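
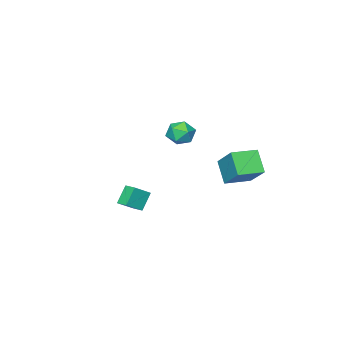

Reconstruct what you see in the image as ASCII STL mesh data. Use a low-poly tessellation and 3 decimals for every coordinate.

solid 
facet normal -0.938 0.344 -0.051
outer loop
vertex -4.173 1.236 1.18
vertex -3.736 2.241 -0.092
vertex -4.672 -0.335 -0.232
endloop
endfacet
facet normal -0.260 -0.599 0.758
outer loop
vertex -3.124 -0.901 -0.148
vertex -4.173 1.236 1.18
vertex -4.672 -0.335 -0.232
endloop
endfacet
facet normal -0.938 0.344 -0.051
outer loop
vertex -4.672 -0.335 -0.232
vertex -3.736 2.241 -0.092
vertex -4.234 0.671 -1.505
endloop
endfacet
facet normal -0.229 -0.724 -0.651
outer loop
vertex -4.234 0.671 -1.505
vertex -3.124 -0.901 -0.148
vertex -4.672 -0.335 -0.232
endloop
endfacet
facet normal 0.229 0.724 0.651
outer loop
vertex -4.173 1.236 1.18
vertex -2.188 1.675 -0.008
vertex -3.736 2.241 -0.092
endloop
endfacet
facet normal -0.261 -0.599 0.757
outer loop
vertex -2.626 0.669 1.265
vertex -4.173 1.236 1.18
vertex -3.124 -0.901 -0.148
endloop
endfacet
facet normal 0.229 0.724 0.651
outer loop
vertex -2.626 0.669 1.265
vertex -2.188 1.675 -0.008
vertex -4.173 1.236 1.18
endloop
endfacet
facet normal 0.260 0.599 -0.757
outer loop
vertex -3.736 2.241 -0.092
vertex -2.188 1.675 -0.008
vertex -4.234 0.671 -1.505
endloop
endfacet
facet normal -0.230 -0.724 -0.651
outer loop
vertex -2.687 0.104 -1.42
vertex -3.124 -0.901 -0.148
vertex -4.234 0.671 -1.505
endloop
endfacet
facet normal 0.261 0.598 -0.758
outer loop
vertex -4.234 0.671 -1.505
vertex -2.188 1.675 -0.008
vertex -2.687 0.104 -1.42
endloop
endfacet
facet normal 0.938 -0.343 0.051
outer loop
vertex -2.687 0.104 -1.42
vertex -2.626 0.669 1.265
vertex -3.124 -0.901 -0.148
endloop
endfacet
facet normal 0.938 -0.344 0.051
outer loop
vertex -2.188 1.675 -0.008
vertex -2.626 0.669 1.265
vertex -2.687 0.104 -1.42
endloop
endfacet
facet normal -0.578 -0.111 0.809
outer loop
vertex 3.867 -0.875 0.301
vertex 3.924 -0.061 0.453
vertex 2.891 -0.681 -0.37
endloop
endfacet
facet normal -0.069 -0.981 -0.183
outer loop
vertex 3.636 -0.539 -1.413
vertex 3.867 -0.875 0.301
vertex 2.891 -0.681 -0.37
endloop
endfacet
facet normal -0.578 -0.111 0.809
outer loop
vertex 2.891 -0.681 -0.37
vertex 3.924 -0.061 0.453
vertex 2.948 0.133 -0.218
endloop
endfacet
facet normal -0.813 0.161 -0.559
outer loop
vertex 2.948 0.133 -0.218
vertex 3.636 -0.539 -1.413
vertex 2.891 -0.681 -0.37
endloop
endfacet
facet normal 0.813 -0.161 0.559
outer loop
vertex 3.867 -0.875 0.301
vertex 4.669 0.081 -0.59
vertex 3.924 -0.061 0.453
endloop
endfacet
facet normal -0.069 -0.981 -0.183
outer loop
vertex 4.612 -0.733 -0.742
vertex 3.867 -0.875 0.301
vertex 3.636 -0.539 -1.413
endloop
endfacet
facet normal 0.813 -0.161 0.559
outer loop
vertex 4.612 -0.733 -0.742
vertex 4.669 0.081 -0.59
vertex 3.867 -0.875 0.301
endloop
endfacet
facet normal 0.069 0.981 0.183
outer loop
vertex 3.924 -0.061 0.453
vertex 4.669 0.081 -0.59
vertex 2.948 0.133 -0.218
endloop
endfacet
facet normal -0.813 0.161 -0.559
outer loop
vertex 3.693 0.275 -1.261
vertex 3.636 -0.539 -1.413
vertex 2.948 0.133 -0.218
endloop
endfacet
facet normal 0.069 0.981 0.183
outer loop
vertex 2.948 0.133 -0.218
vertex 4.669 0.081 -0.59
vertex 3.693 0.275 -1.261
endloop
endfacet
facet normal 0.578 0.111 -0.809
outer loop
vertex 3.693 0.275 -1.261
vertex 4.612 -0.733 -0.742
vertex 3.636 -0.539 -1.413
endloop
endfacet
facet normal 0.578 0.111 -0.809
outer loop
vertex 4.669 0.081 -0.59
vertex 4.612 -0.733 -0.742
vertex 3.693 0.275 -1.261
endloop
endfacet
facet normal -0.343 0.657 0.671
outer loop
vertex -3.363 -2.928 1.622
vertex -2.867 -3.371 2.309
vertex -2.466 -2.657 1.815
endloop
endfacet
facet normal -0.294 0.955 0.026
outer loop
vertex -3.363 -2.928 1.622
vertex -2.466 -2.657 1.815
vertex -2.76 -2.723 0.907
endloop
endfacet
facet normal -0.699 0.576 -0.424
outer loop
vertex -3.363 -2.928 1.622
vertex -2.76 -2.723 0.907
vertex -3.343 -3.479 0.84
endloop
endfacet
facet normal -0.997 0.043 -0.056
outer loop
vertex -3.363 -2.928 1.622
vertex -3.343 -3.479 0.84
vertex -3.409 -3.88 1.707
endloop
endfacet
facet normal -0.778 0.093 0.622
outer loop
vertex -3.363 -2.928 1.622
vertex -3.409 -3.88 1.707
vertex -2.867 -3.371 2.309
endloop
endfacet
facet normal 0.383 0.904 -0.190
outer loop
vertex -2.76 -2.723 0.907
vertex -2.466 -2.657 1.815
vertex -1.891 -3.04 1.153
endloop
endfacet
facet normal 0.304 0.421 0.855
outer loop
vertex -2.466 -2.657 1.815
vertex -2.867 -3.371 2.309
vertex -1.957 -3.441 2.02
endloop
endfacet
facet normal -0.399 -0.492 0.774
outer loop
vertex -2.867 -3.371 2.309
vertex -3.409 -3.88 1.707
vertex -2.54 -4.197 1.953
endloop
endfacet
facet normal -0.753 -0.573 -0.323
outer loop
vertex -3.409 -3.88 1.707
vertex -3.343 -3.479 0.84
vertex -2.834 -4.263 1.045
endloop
endfacet
facet normal -0.269 0.289 -0.919
outer loop
vertex -3.343 -3.479 0.84
vertex -2.76 -2.723 0.907
vertex -2.433 -3.549 0.551
endloop
endfacet
facet normal 0.997 -0.043 0.056
outer loop
vertex -1.937 -3.992 1.238
vertex -1.891 -3.04 1.153
vertex -1.957 -3.441 2.02
endloop
endfacet
facet normal 0.699 -0.576 0.424
outer loop
vertex -1.937 -3.992 1.238
vertex -1.957 -3.441 2.02
vertex -2.54 -4.197 1.953
endloop
endfacet
facet normal 0.294 -0.955 -0.026
outer loop
vertex -1.937 -3.992 1.238
vertex -2.54 -4.197 1.953
vertex -2.834 -4.263 1.045
endloop
endfacet
facet normal 0.343 -0.657 -0.671
outer loop
vertex -1.937 -3.992 1.238
vertex -2.834 -4.263 1.045
vertex -2.433 -3.549 0.551
endloop
endfacet
facet normal 0.778 -0.093 -0.622
outer loop
vertex -1.937 -3.992 1.238
vertex -2.433 -3.549 0.551
vertex -1.891 -3.04 1.153
endloop
endfacet
facet normal 0.753 0.573 0.323
outer loop
vertex -1.957 -3.441 2.02
vertex -1.891 -3.04 1.153
vertex -2.466 -2.657 1.815
endloop
endfacet
facet normal 0.269 -0.289 0.919
outer loop
vertex -2.54 -4.197 1.953
vertex -1.957 -3.441 2.02
vertex -2.867 -3.371 2.309
endloop
endfacet
facet normal -0.383 -0.904 0.190
outer loop
vertex -2.834 -4.263 1.045
vertex -2.54 -4.197 1.953
vertex -3.409 -3.88 1.707
endloop
endfacet
facet normal -0.304 -0.421 -0.855
outer loop
vertex -2.433 -3.549 0.551
vertex -2.834 -4.263 1.045
vertex -3.343 -3.479 0.84
endloop
endfacet
facet normal 0.399 0.492 -0.774
outer loop
vertex -1.891 -3.04 1.153
vertex -2.433 -3.549 0.551
vertex -2.76 -2.723 0.907
endloop
endfacet

endsolid


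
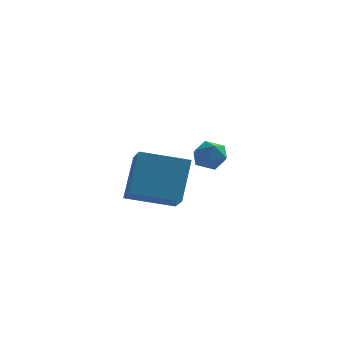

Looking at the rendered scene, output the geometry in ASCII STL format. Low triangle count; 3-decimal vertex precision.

solid 
facet normal -0.951 -0.204 0.234
outer loop
vertex 0.212 -2.982 -0.206
vertex -0.192 -1.876 -0.886
vertex 0.043 -4.023 -1.799
endloop
endfacet
facet normal 0.297 -0.813 0.500
outer loop
vertex 1.812 -3.644 -2.234
vertex 0.212 -2.982 -0.206
vertex 0.043 -4.023 -1.799
endloop
endfacet
facet normal -0.951 -0.203 0.234
outer loop
vertex 0.043 -4.023 -1.799
vertex -0.192 -1.876 -0.886
vertex -0.361 -2.916 -2.479
endloop
endfacet
facet normal -0.088 -0.545 -0.834
outer loop
vertex -0.361 -2.916 -2.479
vertex 1.812 -3.644 -2.234
vertex 0.043 -4.023 -1.799
endloop
endfacet
facet normal 0.088 0.545 0.834
outer loop
vertex 0.212 -2.982 -0.206
vertex 1.577 -1.497 -1.321
vertex -0.192 -1.876 -0.886
endloop
endfacet
facet normal 0.297 -0.814 0.500
outer loop
vertex 1.981 -2.604 -0.641
vertex 0.212 -2.982 -0.206
vertex 1.812 -3.644 -2.234
endloop
endfacet
facet normal 0.089 0.545 0.834
outer loop
vertex 1.981 -2.604 -0.641
vertex 1.577 -1.497 -1.321
vertex 0.212 -2.982 -0.206
endloop
endfacet
facet normal -0.297 0.814 -0.500
outer loop
vertex -0.192 -1.876 -0.886
vertex 1.577 -1.497 -1.321
vertex -0.361 -2.916 -2.479
endloop
endfacet
facet normal -0.089 -0.545 -0.834
outer loop
vertex 1.408 -2.538 -2.914
vertex 1.812 -3.644 -2.234
vertex -0.361 -2.916 -2.479
endloop
endfacet
facet normal -0.297 0.814 -0.500
outer loop
vertex -0.361 -2.916 -2.479
vertex 1.577 -1.497 -1.321
vertex 1.408 -2.538 -2.914
endloop
endfacet
facet normal 0.951 0.204 -0.234
outer loop
vertex 1.408 -2.538 -2.914
vertex 1.981 -2.604 -0.641
vertex 1.812 -3.644 -2.234
endloop
endfacet
facet normal 0.951 0.203 -0.234
outer loop
vertex 1.577 -1.497 -1.321
vertex 1.981 -2.604 -0.641
vertex 1.408 -2.538 -2.914
endloop
endfacet
facet normal -0.537 0.757 0.373
outer loop
vertex 1.449 1.513 -1.719
vertex 1.88 1.519 -1.11
vertex 2.062 1.939 -1.7
endloop
endfacet
facet normal -0.529 0.777 -0.341
outer loop
vertex 1.449 1.513 -1.719
vertex 2.062 1.939 -1.7
vertex 1.894 1.554 -2.317
endloop
endfacet
facet normal -0.797 0.163 -0.582
outer loop
vertex 1.449 1.513 -1.719
vertex 1.894 1.554 -2.317
vertex 1.608 0.897 -2.109
endloop
endfacet
facet normal -0.971 -0.240 -0.017
outer loop
vertex 1.449 1.513 -1.719
vertex 1.608 0.897 -2.109
vertex 1.6 0.875 -1.363
endloop
endfacet
facet normal -0.810 0.127 0.572
outer loop
vertex 1.449 1.513 -1.719
vertex 1.6 0.875 -1.363
vertex 1.88 1.519 -1.11
endloop
endfacet
facet normal 0.152 0.819 -0.553
outer loop
vertex 1.894 1.554 -2.317
vertex 2.062 1.939 -1.7
vertex 2.6 1.585 -2.077
endloop
endfacet
facet normal 0.138 0.786 0.602
outer loop
vertex 2.062 1.939 -1.7
vertex 1.88 1.519 -1.11
vertex 2.592 1.563 -1.331
endloop
endfacet
facet normal -0.304 -0.231 0.924
outer loop
vertex 1.88 1.519 -1.11
vertex 1.6 0.875 -1.363
vertex 2.306 0.906 -1.123
endloop
endfacet
facet normal -0.564 -0.825 -0.030
outer loop
vertex 1.6 0.875 -1.363
vertex 1.608 0.897 -2.109
vertex 2.138 0.521 -1.74
endloop
endfacet
facet normal -0.282 -0.176 -0.943
outer loop
vertex 1.608 0.897 -2.109
vertex 1.894 1.554 -2.317
vertex 2.32 0.941 -2.33
endloop
endfacet
facet normal 0.971 0.240 0.017
outer loop
vertex 2.751 0.947 -1.721
vertex 2.6 1.585 -2.077
vertex 2.592 1.563 -1.331
endloop
endfacet
facet normal 0.797 -0.163 0.582
outer loop
vertex 2.751 0.947 -1.721
vertex 2.592 1.563 -1.331
vertex 2.306 0.906 -1.123
endloop
endfacet
facet normal 0.529 -0.777 0.341
outer loop
vertex 2.751 0.947 -1.721
vertex 2.306 0.906 -1.123
vertex 2.138 0.521 -1.74
endloop
endfacet
facet normal 0.537 -0.757 -0.373
outer loop
vertex 2.751 0.947 -1.721
vertex 2.138 0.521 -1.74
vertex 2.32 0.941 -2.33
endloop
endfacet
facet normal 0.810 -0.127 -0.572
outer loop
vertex 2.751 0.947 -1.721
vertex 2.32 0.941 -2.33
vertex 2.6 1.585 -2.077
endloop
endfacet
facet normal 0.564 0.825 0.030
outer loop
vertex 2.592 1.563 -1.331
vertex 2.6 1.585 -2.077
vertex 2.062 1.939 -1.7
endloop
endfacet
facet normal 0.282 0.176 0.943
outer loop
vertex 2.306 0.906 -1.123
vertex 2.592 1.563 -1.331
vertex 1.88 1.519 -1.11
endloop
endfacet
facet normal -0.152 -0.819 0.553
outer loop
vertex 2.138 0.521 -1.74
vertex 2.306 0.906 -1.123
vertex 1.6 0.875 -1.363
endloop
endfacet
facet normal -0.138 -0.786 -0.602
outer loop
vertex 2.32 0.941 -2.33
vertex 2.138 0.521 -1.74
vertex 1.608 0.897 -2.109
endloop
endfacet
facet normal 0.304 0.231 -0.924
outer loop
vertex 2.6 1.585 -2.077
vertex 2.32 0.941 -2.33
vertex 1.894 1.554 -2.317
endloop
endfacet

endsolid


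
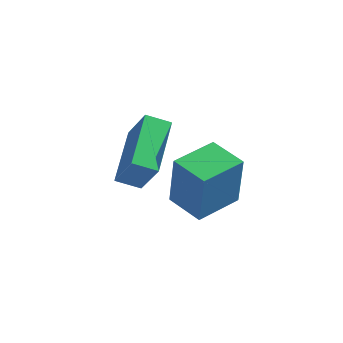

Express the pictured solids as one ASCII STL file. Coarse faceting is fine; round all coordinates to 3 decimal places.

solid 
facet normal -0.474 0.230 -0.850
outer loop
vertex 0.611 -2.426 1.478
vertex 1.4 -2.112 1.123
vertex 1.048 -4.403 0.698
endloop
endfacet
facet normal -0.857 -0.342 0.386
outer loop
vertex 1.84 -4.788 2.117
vertex 0.611 -2.426 1.478
vertex 1.048 -4.403 0.698
endloop
endfacet
facet normal -0.475 0.231 -0.850
outer loop
vertex 1.048 -4.403 0.698
vertex 1.4 -2.112 1.123
vertex 1.836 -4.089 0.343
endloop
endfacet
facet normal 0.201 -0.911 -0.359
outer loop
vertex 1.836 -4.089 0.343
vertex 1.84 -4.788 2.117
vertex 1.048 -4.403 0.698
endloop
endfacet
facet normal -0.201 0.911 0.359
outer loop
vertex 0.611 -2.426 1.478
vertex 2.192 -2.497 2.542
vertex 1.4 -2.112 1.123
endloop
endfacet
facet normal -0.857 -0.341 0.386
outer loop
vertex 1.404 -2.811 2.897
vertex 0.611 -2.426 1.478
vertex 1.84 -4.788 2.117
endloop
endfacet
facet normal -0.201 0.911 0.360
outer loop
vertex 1.404 -2.811 2.897
vertex 2.192 -2.497 2.542
vertex 0.611 -2.426 1.478
endloop
endfacet
facet normal 0.857 0.341 -0.386
outer loop
vertex 1.4 -2.112 1.123
vertex 2.192 -2.497 2.542
vertex 1.836 -4.089 0.343
endloop
endfacet
facet normal 0.201 -0.911 -0.360
outer loop
vertex 2.629 -4.474 1.762
vertex 1.84 -4.788 2.117
vertex 1.836 -4.089 0.343
endloop
endfacet
facet normal 0.857 0.342 -0.386
outer loop
vertex 1.836 -4.089 0.343
vertex 2.192 -2.497 2.542
vertex 2.629 -4.474 1.762
endloop
endfacet
facet normal 0.474 -0.231 0.850
outer loop
vertex 2.629 -4.474 1.762
vertex 1.404 -2.811 2.897
vertex 1.84 -4.788 2.117
endloop
endfacet
facet normal 0.475 -0.230 0.850
outer loop
vertex 2.192 -2.497 2.542
vertex 1.404 -2.811 2.897
vertex 2.629 -4.474 1.762
endloop
endfacet
facet normal -0.912 0.399 0.098
outer loop
vertex 1.806 -1.504 -0.263
vertex 2.527 0.145 -0.263
vertex 1.613 -1.419 -2.413
endloop
endfacet
facet normal -0.401 -0.916 -0.000
outer loop
vertex 2.953 -2.005 -2.557
vertex 1.806 -1.504 -0.263
vertex 1.613 -1.419 -2.413
endloop
endfacet
facet normal -0.912 0.398 0.098
outer loop
vertex 1.613 -1.419 -2.413
vertex 2.527 0.145 -0.263
vertex 2.333 0.23 -2.413
endloop
endfacet
facet normal -0.090 0.039 -0.995
outer loop
vertex 2.333 0.23 -2.413
vertex 2.953 -2.005 -2.557
vertex 1.613 -1.419 -2.413
endloop
endfacet
facet normal 0.090 -0.039 0.995
outer loop
vertex 1.806 -1.504 -0.263
vertex 3.867 -0.441 -0.407
vertex 2.527 0.145 -0.263
endloop
endfacet
facet normal -0.400 -0.916 -0.000
outer loop
vertex 3.147 -2.09 -0.407
vertex 1.806 -1.504 -0.263
vertex 2.953 -2.005 -2.557
endloop
endfacet
facet normal 0.090 -0.039 0.995
outer loop
vertex 3.147 -2.09 -0.407
vertex 3.867 -0.441 -0.407
vertex 1.806 -1.504 -0.263
endloop
endfacet
facet normal 0.401 0.916 0.000
outer loop
vertex 2.527 0.145 -0.263
vertex 3.867 -0.441 -0.407
vertex 2.333 0.23 -2.413
endloop
endfacet
facet normal -0.090 0.039 -0.995
outer loop
vertex 3.674 -0.356 -2.557
vertex 2.953 -2.005 -2.557
vertex 2.333 0.23 -2.413
endloop
endfacet
facet normal 0.400 0.916 0.000
outer loop
vertex 2.333 0.23 -2.413
vertex 3.867 -0.441 -0.407
vertex 3.674 -0.356 -2.557
endloop
endfacet
facet normal 0.912 -0.399 -0.098
outer loop
vertex 3.674 -0.356 -2.557
vertex 3.147 -2.09 -0.407
vertex 2.953 -2.005 -2.557
endloop
endfacet
facet normal 0.912 -0.398 -0.098
outer loop
vertex 3.867 -0.441 -0.407
vertex 3.147 -2.09 -0.407
vertex 3.674 -0.356 -2.557
endloop
endfacet

endsolid


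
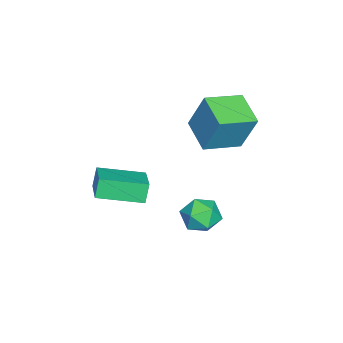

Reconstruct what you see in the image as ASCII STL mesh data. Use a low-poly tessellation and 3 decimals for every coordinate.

solid 
facet normal -0.877 -0.357 -0.320
outer loop
vertex 3.079 -2.395 2.726
vertex 2.441 -0.467 2.322
vertex 3.443 -2.466 1.807
endloop
endfacet
facet normal 0.308 -0.931 0.194
outer loop
vertex 4.899 -1.873 2.338
vertex 3.079 -2.395 2.726
vertex 3.443 -2.466 1.807
endloop
endfacet
facet normal -0.878 -0.358 -0.319
outer loop
vertex 3.443 -2.466 1.807
vertex 2.441 -0.467 2.322
vertex 2.804 -0.539 1.404
endloop
endfacet
facet normal 0.368 -0.072 -0.927
outer loop
vertex 2.804 -0.539 1.404
vertex 4.899 -1.873 2.338
vertex 3.443 -2.466 1.807
endloop
endfacet
facet normal -0.368 0.073 0.927
outer loop
vertex 3.079 -2.395 2.726
vertex 3.897 0.126 2.853
vertex 2.441 -0.467 2.322
endloop
endfacet
facet normal 0.309 -0.931 0.195
outer loop
vertex 4.536 -1.801 3.256
vertex 3.079 -2.395 2.726
vertex 4.899 -1.873 2.338
endloop
endfacet
facet normal -0.367 0.072 0.927
outer loop
vertex 4.536 -1.801 3.256
vertex 3.897 0.126 2.853
vertex 3.079 -2.395 2.726
endloop
endfacet
facet normal -0.308 0.931 -0.195
outer loop
vertex 2.441 -0.467 2.322
vertex 3.897 0.126 2.853
vertex 2.804 -0.539 1.404
endloop
endfacet
facet normal 0.367 -0.073 -0.927
outer loop
vertex 4.261 0.055 1.934
vertex 4.899 -1.873 2.338
vertex 2.804 -0.539 1.404
endloop
endfacet
facet normal -0.309 0.931 -0.194
outer loop
vertex 2.804 -0.539 1.404
vertex 3.897 0.126 2.853
vertex 4.261 0.055 1.934
endloop
endfacet
facet normal 0.878 0.357 0.319
outer loop
vertex 4.261 0.055 1.934
vertex 4.536 -1.801 3.256
vertex 4.899 -1.873 2.338
endloop
endfacet
facet normal 0.877 0.358 0.320
outer loop
vertex 3.897 0.126 2.853
vertex 4.536 -1.801 3.256
vertex 4.261 0.055 1.934
endloop
endfacet
facet normal -0.751 -0.584 0.308
outer loop
vertex -0.696 1.167 5.154
vertex -1.911 2.516 4.748
vertex -0.896 0.408 3.227
endloop
endfacet
facet normal 0.653 -0.725 0.218
outer loop
vertex 0.411 1.424 2.692
vertex -0.696 1.167 5.154
vertex -0.896 0.408 3.227
endloop
endfacet
facet normal -0.751 -0.584 0.308
outer loop
vertex -0.896 0.408 3.227
vertex -1.911 2.516 4.748
vertex -2.111 1.757 2.822
endloop
endfacet
facet normal -0.096 -0.364 -0.926
outer loop
vertex -2.111 1.757 2.822
vertex 0.411 1.424 2.692
vertex -0.896 0.408 3.227
endloop
endfacet
facet normal 0.096 0.365 0.926
outer loop
vertex -0.696 1.167 5.154
vertex -0.604 3.532 4.213
vertex -1.911 2.516 4.748
endloop
endfacet
facet normal 0.653 -0.725 0.218
outer loop
vertex 0.611 2.183 4.618
vertex -0.696 1.167 5.154
vertex 0.411 1.424 2.692
endloop
endfacet
facet normal 0.096 0.365 0.926
outer loop
vertex 0.611 2.183 4.618
vertex -0.604 3.532 4.213
vertex -0.696 1.167 5.154
endloop
endfacet
facet normal -0.653 0.725 -0.218
outer loop
vertex -1.911 2.516 4.748
vertex -0.604 3.532 4.213
vertex -2.111 1.757 2.822
endloop
endfacet
facet normal -0.096 -0.365 -0.926
outer loop
vertex -0.804 2.773 2.286
vertex 0.411 1.424 2.692
vertex -2.111 1.757 2.822
endloop
endfacet
facet normal -0.653 0.725 -0.218
outer loop
vertex -2.111 1.757 2.822
vertex -0.604 3.532 4.213
vertex -0.804 2.773 2.286
endloop
endfacet
facet normal 0.751 0.584 -0.308
outer loop
vertex -0.804 2.773 2.286
vertex 0.611 2.183 4.618
vertex 0.411 1.424 2.692
endloop
endfacet
facet normal 0.751 0.584 -0.308
outer loop
vertex -0.604 3.532 4.213
vertex 0.611 2.183 4.618
vertex -0.804 2.773 2.286
endloop
endfacet
facet normal -0.273 0.288 0.918
outer loop
vertex 1.532 2.241 0.389
vertex 2.071 1.534 0.771
vertex 2.459 2.406 0.613
endloop
endfacet
facet normal -0.263 0.843 0.469
outer loop
vertex 1.532 2.241 0.389
vertex 2.459 2.406 0.613
vertex 2.092 2.751 -0.213
endloop
endfacet
facet normal -0.711 0.700 -0.068
outer loop
vertex 1.532 2.241 0.389
vertex 2.092 2.751 -0.213
vertex 1.477 2.093 -0.565
endloop
endfacet
facet normal -0.997 0.057 0.049
outer loop
vertex 1.532 2.241 0.389
vertex 1.477 2.093 -0.565
vertex 1.464 1.341 0.043
endloop
endfacet
facet normal -0.726 -0.198 0.658
outer loop
vertex 1.532 2.241 0.389
vertex 1.464 1.341 0.043
vertex 2.071 1.534 0.771
endloop
endfacet
facet normal 0.395 0.897 0.199
outer loop
vertex 2.092 2.751 -0.213
vertex 2.459 2.406 0.613
vertex 2.976 2.359 -0.203
endloop
endfacet
facet normal 0.380 -0.001 0.925
outer loop
vertex 2.459 2.406 0.613
vertex 2.071 1.534 0.771
vertex 2.963 1.607 0.405
endloop
endfacet
facet normal -0.355 -0.787 0.504
outer loop
vertex 2.071 1.534 0.771
vertex 1.464 1.341 0.043
vertex 2.348 0.949 0.053
endloop
endfacet
facet normal -0.793 -0.375 -0.481
outer loop
vertex 1.464 1.341 0.043
vertex 1.477 2.093 -0.565
vertex 1.981 1.294 -0.773
endloop
endfacet
facet normal -0.329 0.666 -0.670
outer loop
vertex 1.477 2.093 -0.565
vertex 2.092 2.751 -0.213
vertex 2.369 2.166 -0.931
endloop
endfacet
facet normal 0.997 -0.057 -0.049
outer loop
vertex 2.908 1.459 -0.549
vertex 2.976 2.359 -0.203
vertex 2.963 1.607 0.405
endloop
endfacet
facet normal 0.711 -0.700 0.068
outer loop
vertex 2.908 1.459 -0.549
vertex 2.963 1.607 0.405
vertex 2.348 0.949 0.053
endloop
endfacet
facet normal 0.263 -0.843 -0.469
outer loop
vertex 2.908 1.459 -0.549
vertex 2.348 0.949 0.053
vertex 1.981 1.294 -0.773
endloop
endfacet
facet normal 0.273 -0.288 -0.918
outer loop
vertex 2.908 1.459 -0.549
vertex 1.981 1.294 -0.773
vertex 2.369 2.166 -0.931
endloop
endfacet
facet normal 0.726 0.198 -0.658
outer loop
vertex 2.908 1.459 -0.549
vertex 2.369 2.166 -0.931
vertex 2.976 2.359 -0.203
endloop
endfacet
facet normal 0.793 0.375 0.481
outer loop
vertex 2.963 1.607 0.405
vertex 2.976 2.359 -0.203
vertex 2.459 2.406 0.613
endloop
endfacet
facet normal 0.329 -0.666 0.670
outer loop
vertex 2.348 0.949 0.053
vertex 2.963 1.607 0.405
vertex 2.071 1.534 0.771
endloop
endfacet
facet normal -0.395 -0.897 -0.199
outer loop
vertex 1.981 1.294 -0.773
vertex 2.348 0.949 0.053
vertex 1.464 1.341 0.043
endloop
endfacet
facet normal -0.380 0.001 -0.925
outer loop
vertex 2.369 2.166 -0.931
vertex 1.981 1.294 -0.773
vertex 1.477 2.093 -0.565
endloop
endfacet
facet normal 0.355 0.787 -0.504
outer loop
vertex 2.976 2.359 -0.203
vertex 2.369 2.166 -0.931
vertex 2.092 2.751 -0.213
endloop
endfacet

endsolid


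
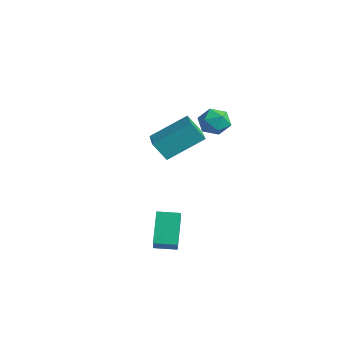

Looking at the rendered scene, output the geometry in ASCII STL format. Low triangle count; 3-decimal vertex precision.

solid 
facet normal -0.381 -0.442 0.812
outer loop
vertex -1.343 1.777 0.665
vertex -3.087 2.589 0.289
vertex -1.845 0.193 -0.432
endloop
endfacet
facet normal 0.889 -0.415 0.192
outer loop
vertex -1.433 0.671 -1.309
vertex -1.343 1.777 0.665
vertex -1.845 0.193 -0.432
endloop
endfacet
facet normal -0.381 -0.442 0.812
outer loop
vertex -1.845 0.193 -0.432
vertex -3.087 2.589 0.289
vertex -3.588 1.006 -0.807
endloop
endfacet
facet normal -0.252 -0.795 -0.552
outer loop
vertex -3.588 1.006 -0.807
vertex -1.433 0.671 -1.309
vertex -1.845 0.193 -0.432
endloop
endfacet
facet normal 0.251 0.795 0.552
outer loop
vertex -1.343 1.777 0.665
vertex -2.675 3.067 -0.588
vertex -3.087 2.589 0.289
endloop
endfacet
facet normal 0.890 -0.414 0.192
outer loop
vertex -0.932 2.254 -0.213
vertex -1.343 1.777 0.665
vertex -1.433 0.671 -1.309
endloop
endfacet
facet normal 0.253 0.796 0.551
outer loop
vertex -0.932 2.254 -0.213
vertex -2.675 3.067 -0.588
vertex -1.343 1.777 0.665
endloop
endfacet
facet normal -0.890 0.414 -0.192
outer loop
vertex -3.087 2.589 0.289
vertex -2.675 3.067 -0.588
vertex -3.588 1.006 -0.807
endloop
endfacet
facet normal -0.252 -0.796 -0.550
outer loop
vertex -3.177 1.483 -1.685
vertex -1.433 0.671 -1.309
vertex -3.588 1.006 -0.807
endloop
endfacet
facet normal -0.890 0.414 -0.191
outer loop
vertex -3.588 1.006 -0.807
vertex -2.675 3.067 -0.588
vertex -3.177 1.483 -1.685
endloop
endfacet
facet normal 0.381 0.442 -0.812
outer loop
vertex -3.177 1.483 -1.685
vertex -0.932 2.254 -0.213
vertex -1.433 0.671 -1.309
endloop
endfacet
facet normal 0.381 0.442 -0.812
outer loop
vertex -2.675 3.067 -0.588
vertex -0.932 2.254 -0.213
vertex -3.177 1.483 -1.685
endloop
endfacet
facet normal -0.523 -0.849 0.066
outer loop
vertex 2.828 -2.291 -3.612
vertex 2.036 -1.702 -2.315
vertex 1.772 -1.711 -4.521
endloop
endfacet
facet normal 0.487 -0.360 -0.796
outer loop
vertex 2.284 -0.878 -4.585
vertex 2.828 -2.291 -3.612
vertex 1.772 -1.711 -4.521
endloop
endfacet
facet normal -0.523 -0.850 0.066
outer loop
vertex 1.772 -1.711 -4.521
vertex 2.036 -1.702 -2.315
vertex 0.979 -1.122 -3.224
endloop
endfacet
facet normal -0.700 0.384 -0.602
outer loop
vertex 0.979 -1.122 -3.224
vertex 2.284 -0.878 -4.585
vertex 1.772 -1.711 -4.521
endloop
endfacet
facet normal 0.700 -0.384 0.602
outer loop
vertex 2.828 -2.291 -3.612
vertex 2.548 -0.869 -2.379
vertex 2.036 -1.702 -2.315
endloop
endfacet
facet normal 0.486 -0.361 -0.796
outer loop
vertex 3.341 -1.458 -3.676
vertex 2.828 -2.291 -3.612
vertex 2.284 -0.878 -4.585
endloop
endfacet
facet normal 0.700 -0.385 0.602
outer loop
vertex 3.341 -1.458 -3.676
vertex 2.548 -0.869 -2.379
vertex 2.828 -2.291 -3.612
endloop
endfacet
facet normal -0.487 0.360 0.796
outer loop
vertex 2.036 -1.702 -2.315
vertex 2.548 -0.869 -2.379
vertex 0.979 -1.122 -3.224
endloop
endfacet
facet normal -0.700 0.385 -0.602
outer loop
vertex 1.492 -0.289 -3.288
vertex 2.284 -0.878 -4.585
vertex 0.979 -1.122 -3.224
endloop
endfacet
facet normal -0.487 0.361 0.796
outer loop
vertex 0.979 -1.122 -3.224
vertex 2.548 -0.869 -2.379
vertex 1.492 -0.289 -3.288
endloop
endfacet
facet normal 0.523 0.850 -0.066
outer loop
vertex 1.492 -0.289 -3.288
vertex 3.341 -1.458 -3.676
vertex 2.284 -0.878 -4.585
endloop
endfacet
facet normal 0.523 0.850 -0.066
outer loop
vertex 2.548 -0.869 -2.379
vertex 3.341 -1.458 -3.676
vertex 1.492 -0.289 -3.288
endloop
endfacet
facet normal -0.770 -0.229 0.595
outer loop
vertex 0.277 1.816 1.823
vertex 0.439 1.08 1.749
vertex 0.752 1.481 2.309
endloop
endfacet
facet normal -0.497 0.407 0.766
outer loop
vertex 0.277 1.816 1.823
vertex 0.752 1.481 2.309
vertex 0.908 2.173 2.043
endloop
endfacet
facet normal -0.532 0.825 0.188
outer loop
vertex 0.277 1.816 1.823
vertex 0.908 2.173 2.043
vertex 0.691 2.198 1.318
endloop
endfacet
facet normal -0.827 0.447 -0.340
outer loop
vertex 0.277 1.816 1.823
vertex 0.691 2.198 1.318
vertex 0.401 1.523 1.136
endloop
endfacet
facet normal -0.975 -0.206 -0.088
outer loop
vertex 0.277 1.816 1.823
vertex 0.401 1.523 1.136
vertex 0.439 1.08 1.749
endloop
endfacet
facet normal 0.191 0.314 0.930
outer loop
vertex 0.908 2.173 2.043
vertex 0.752 1.481 2.309
vertex 1.459 1.657 2.104
endloop
endfacet
facet normal -0.251 -0.715 0.652
outer loop
vertex 0.752 1.481 2.309
vertex 0.439 1.08 1.749
vertex 1.169 0.982 1.922
endloop
endfacet
facet normal -0.583 -0.675 -0.452
outer loop
vertex 0.439 1.08 1.749
vertex 0.401 1.523 1.136
vertex 0.952 1.007 1.197
endloop
endfacet
facet normal -0.344 0.379 -0.859
outer loop
vertex 0.401 1.523 1.136
vertex 0.691 2.198 1.318
vertex 1.108 1.699 0.931
endloop
endfacet
facet normal 0.134 0.991 -0.006
outer loop
vertex 0.691 2.198 1.318
vertex 0.908 2.173 2.043
vertex 1.421 2.1 1.491
endloop
endfacet
facet normal 0.827 -0.447 0.340
outer loop
vertex 1.583 1.364 1.417
vertex 1.459 1.657 2.104
vertex 1.169 0.982 1.922
endloop
endfacet
facet normal 0.532 -0.825 -0.188
outer loop
vertex 1.583 1.364 1.417
vertex 1.169 0.982 1.922
vertex 0.952 1.007 1.197
endloop
endfacet
facet normal 0.497 -0.407 -0.766
outer loop
vertex 1.583 1.364 1.417
vertex 0.952 1.007 1.197
vertex 1.108 1.699 0.931
endloop
endfacet
facet normal 0.770 0.229 -0.595
outer loop
vertex 1.583 1.364 1.417
vertex 1.108 1.699 0.931
vertex 1.421 2.1 1.491
endloop
endfacet
facet normal 0.975 0.206 0.088
outer loop
vertex 1.583 1.364 1.417
vertex 1.421 2.1 1.491
vertex 1.459 1.657 2.104
endloop
endfacet
facet normal 0.344 -0.379 0.859
outer loop
vertex 1.169 0.982 1.922
vertex 1.459 1.657 2.104
vertex 0.752 1.481 2.309
endloop
endfacet
facet normal -0.134 -0.991 0.006
outer loop
vertex 0.952 1.007 1.197
vertex 1.169 0.982 1.922
vertex 0.439 1.08 1.749
endloop
endfacet
facet normal -0.191 -0.314 -0.930
outer loop
vertex 1.108 1.699 0.931
vertex 0.952 1.007 1.197
vertex 0.401 1.523 1.136
endloop
endfacet
facet normal 0.251 0.715 -0.652
outer loop
vertex 1.421 2.1 1.491
vertex 1.108 1.699 0.931
vertex 0.691 2.198 1.318
endloop
endfacet
facet normal 0.583 0.675 0.452
outer loop
vertex 1.459 1.657 2.104
vertex 1.421 2.1 1.491
vertex 0.908 2.173 2.043
endloop
endfacet

endsolid


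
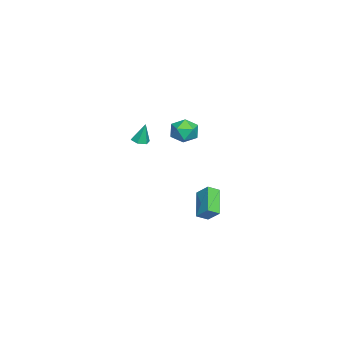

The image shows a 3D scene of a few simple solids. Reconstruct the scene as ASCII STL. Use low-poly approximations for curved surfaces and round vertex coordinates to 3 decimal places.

solid 
facet normal -0.476 0.739 -0.476
outer loop
vertex -1.067 4.571 -3.211
vertex 0.622 4.894 -4.399
vertex -1.49 3.772 -4.029
endloop
endfacet
facet normal -0.808 -0.154 0.568
outer loop
vertex -1.062 3.106 -3.601
vertex -1.067 4.571 -3.211
vertex -1.49 3.772 -4.029
endloop
endfacet
facet normal -0.476 0.739 -0.476
outer loop
vertex -1.49 3.772 -4.029
vertex 0.622 4.894 -4.399
vertex 0.198 4.094 -5.218
endloop
endfacet
facet normal -0.348 -0.655 -0.671
outer loop
vertex 0.198 4.094 -5.218
vertex -1.062 3.106 -3.601
vertex -1.49 3.772 -4.029
endloop
endfacet
facet normal 0.347 0.655 0.672
outer loop
vertex -1.067 4.571 -3.211
vertex 1.05 4.228 -3.971
vertex 0.622 4.894 -4.399
endloop
endfacet
facet normal -0.808 -0.154 0.569
outer loop
vertex -0.638 3.906 -2.782
vertex -1.067 4.571 -3.211
vertex -1.062 3.106 -3.601
endloop
endfacet
facet normal 0.347 0.656 0.670
outer loop
vertex -0.638 3.906 -2.782
vertex 1.05 4.228 -3.971
vertex -1.067 4.571 -3.211
endloop
endfacet
facet normal 0.808 0.154 -0.569
outer loop
vertex 0.622 4.894 -4.399
vertex 1.05 4.228 -3.971
vertex 0.198 4.094 -5.218
endloop
endfacet
facet normal -0.346 -0.656 -0.671
outer loop
vertex 0.627 3.429 -4.789
vertex -1.062 3.106 -3.601
vertex 0.198 4.094 -5.218
endloop
endfacet
facet normal 0.808 0.154 -0.569
outer loop
vertex 0.198 4.094 -5.218
vertex 1.05 4.228 -3.971
vertex 0.627 3.429 -4.789
endloop
endfacet
facet normal 0.476 -0.740 0.476
outer loop
vertex 0.627 3.429 -4.789
vertex -0.638 3.906 -2.782
vertex -1.062 3.106 -3.601
endloop
endfacet
facet normal 0.476 -0.739 0.476
outer loop
vertex 1.05 4.228 -3.971
vertex -0.638 3.906 -2.782
vertex 0.627 3.429 -4.789
endloop
endfacet
facet normal -0.916 0.385 0.110
outer loop
vertex 3.058 3.622 3.506
vertex 2.965 3.16 4.351
vertex 3.337 4.052 4.326
endloop
endfacet
facet normal -0.498 0.826 -0.263
outer loop
vertex 3.058 3.622 3.506
vertex 3.337 4.052 4.326
vertex 3.882 4.127 3.53
endloop
endfacet
facet normal -0.266 0.474 -0.839
outer loop
vertex 3.058 3.622 3.506
vertex 3.882 4.127 3.53
vertex 3.847 3.281 3.063
endloop
endfacet
facet normal -0.541 -0.184 -0.821
outer loop
vertex 3.058 3.622 3.506
vertex 3.847 3.281 3.063
vertex 3.281 2.683 3.57
endloop
endfacet
facet normal -0.942 -0.240 -0.235
outer loop
vertex 3.058 3.622 3.506
vertex 3.281 2.683 3.57
vertex 2.965 3.16 4.351
endloop
endfacet
facet normal 0.068 0.988 0.139
outer loop
vertex 3.882 4.127 3.53
vertex 3.337 4.052 4.326
vertex 4.299 3.977 4.39
endloop
endfacet
facet normal -0.608 0.274 0.745
outer loop
vertex 3.337 4.052 4.326
vertex 2.965 3.16 4.351
vertex 3.733 3.379 4.897
endloop
endfacet
facet normal -0.650 -0.737 0.187
outer loop
vertex 2.965 3.16 4.351
vertex 3.281 2.683 3.57
vertex 3.698 2.533 4.43
endloop
endfacet
facet normal 0.000 -0.647 -0.763
outer loop
vertex 3.281 2.683 3.57
vertex 3.847 3.281 3.063
vertex 4.243 2.608 3.634
endloop
endfacet
facet normal 0.444 0.419 -0.792
outer loop
vertex 3.847 3.281 3.063
vertex 3.882 4.127 3.53
vertex 4.615 3.5 3.609
endloop
endfacet
facet normal 0.541 0.184 0.821
outer loop
vertex 4.522 3.038 4.454
vertex 4.299 3.977 4.39
vertex 3.733 3.379 4.897
endloop
endfacet
facet normal 0.266 -0.474 0.839
outer loop
vertex 4.522 3.038 4.454
vertex 3.733 3.379 4.897
vertex 3.698 2.533 4.43
endloop
endfacet
facet normal 0.498 -0.826 0.263
outer loop
vertex 4.522 3.038 4.454
vertex 3.698 2.533 4.43
vertex 4.243 2.608 3.634
endloop
endfacet
facet normal 0.916 -0.385 -0.110
outer loop
vertex 4.522 3.038 4.454
vertex 4.243 2.608 3.634
vertex 4.615 3.5 3.609
endloop
endfacet
facet normal 0.942 0.240 0.235
outer loop
vertex 4.522 3.038 4.454
vertex 4.615 3.5 3.609
vertex 4.299 3.977 4.39
endloop
endfacet
facet normal -0.000 0.647 0.763
outer loop
vertex 3.733 3.379 4.897
vertex 4.299 3.977 4.39
vertex 3.337 4.052 4.326
endloop
endfacet
facet normal -0.444 -0.419 0.792
outer loop
vertex 3.698 2.533 4.43
vertex 3.733 3.379 4.897
vertex 2.965 3.16 4.351
endloop
endfacet
facet normal -0.068 -0.988 -0.139
outer loop
vertex 4.243 2.608 3.634
vertex 3.698 2.533 4.43
vertex 3.281 2.683 3.57
endloop
endfacet
facet normal 0.608 -0.274 -0.745
outer loop
vertex 4.615 3.5 3.609
vertex 4.243 2.608 3.634
vertex 3.847 3.281 3.063
endloop
endfacet
facet normal 0.650 0.737 -0.187
outer loop
vertex 4.299 3.977 4.39
vertex 4.615 3.5 3.609
vertex 3.882 4.127 3.53
endloop
endfacet
facet normal -0.012 -0.240 -0.971
outer loop
vertex 2.727 0.834 2.164
vertex 2.401 0.358 2.286
vertex 2.139 0.872 2.162
endloop
endfacet
facet normal 0.064 0.993 0.100
outer loop
vertex 2.727 0.834 2.164
vertex 2.139 0.872 2.162
vertex 2.419 0.702 3.674
endloop
endfacet
facet normal -0.012 -0.240 -0.971
outer loop
vertex 2.139 0.872 2.162
vertex 2.401 0.358 2.286
vertex 1.812 0.396 2.284
endloop
endfacet
facet normal -0.780 0.590 0.211
outer loop
vertex 2.139 0.872 2.162
vertex 1.812 0.396 2.284
vertex 2.419 0.702 3.674
endloop
endfacet
facet normal -0.012 -0.242 -0.970
outer loop
vertex 1.812 0.396 2.284
vertex 2.401 0.358 2.286
vertex 2.074 -0.118 2.409
endloop
endfacet
facet normal -0.840 -0.322 0.438
outer loop
vertex 1.812 0.396 2.284
vertex 2.074 -0.118 2.409
vertex 2.419 0.702 3.674
endloop
endfacet
facet normal -0.014 -0.241 -0.970
outer loop
vertex 2.074 -0.118 2.409
vertex 2.401 0.358 2.286
vertex 2.663 -0.156 2.41
endloop
endfacet
facet normal -0.055 -0.831 0.554
outer loop
vertex 2.074 -0.118 2.409
vertex 2.663 -0.156 2.41
vertex 2.419 0.702 3.674
endloop
endfacet
facet normal -0.012 -0.240 -0.971
outer loop
vertex 2.663 -0.156 2.41
vertex 2.401 0.358 2.286
vertex 2.99 0.32 2.288
endloop
endfacet
facet normal 0.788 -0.428 0.443
outer loop
vertex 2.663 -0.156 2.41
vertex 2.99 0.32 2.288
vertex 2.419 0.702 3.674
endloop
endfacet
facet normal -0.012 -0.240 -0.971
outer loop
vertex 2.99 0.32 2.288
vertex 2.401 0.358 2.286
vertex 2.727 0.834 2.164
endloop
endfacet
facet normal 0.847 0.485 0.215
outer loop
vertex 2.99 0.32 2.288
vertex 2.727 0.834 2.164
vertex 2.419 0.702 3.674
endloop
endfacet

endsolid


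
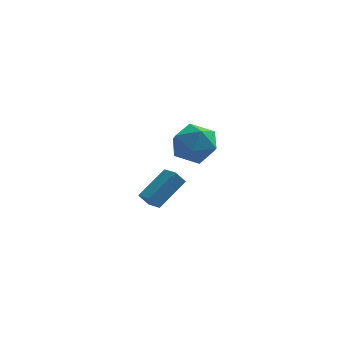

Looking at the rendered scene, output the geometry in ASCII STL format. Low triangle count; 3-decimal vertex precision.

solid 
facet normal -0.566 -0.136 0.813
outer loop
vertex 0.87 2.812 -1.222
vertex 0.319 3.568 -1.479
vertex -0.378 1.533 -2.306
endloop
endfacet
facet normal 0.567 -0.779 0.266
outer loop
vertex 0.121 1.652 -3.021
vertex 0.87 2.812 -1.222
vertex -0.378 1.533 -2.306
endloop
endfacet
facet normal -0.566 -0.136 0.813
outer loop
vertex -0.378 1.533 -2.306
vertex 0.319 3.568 -1.479
vertex -0.929 2.288 -2.563
endloop
endfacet
facet normal -0.597 -0.612 -0.519
outer loop
vertex -0.929 2.288 -2.563
vertex 0.121 1.652 -3.021
vertex -0.378 1.533 -2.306
endloop
endfacet
facet normal 0.597 0.612 0.519
outer loop
vertex 0.87 2.812 -1.222
vertex 0.818 3.687 -2.194
vertex 0.319 3.568 -1.479
endloop
endfacet
facet normal 0.568 -0.779 0.266
outer loop
vertex 1.369 2.932 -1.937
vertex 0.87 2.812 -1.222
vertex 0.121 1.652 -3.021
endloop
endfacet
facet normal 0.597 0.612 0.519
outer loop
vertex 1.369 2.932 -1.937
vertex 0.818 3.687 -2.194
vertex 0.87 2.812 -1.222
endloop
endfacet
facet normal -0.568 0.779 -0.266
outer loop
vertex 0.319 3.568 -1.479
vertex 0.818 3.687 -2.194
vertex -0.929 2.288 -2.563
endloop
endfacet
facet normal -0.597 -0.612 -0.519
outer loop
vertex -0.43 2.408 -3.278
vertex 0.121 1.652 -3.021
vertex -0.929 2.288 -2.563
endloop
endfacet
facet normal -0.568 0.779 -0.266
outer loop
vertex -0.929 2.288 -2.563
vertex 0.818 3.687 -2.194
vertex -0.43 2.408 -3.278
endloop
endfacet
facet normal 0.566 0.136 -0.813
outer loop
vertex -0.43 2.408 -3.278
vertex 1.369 2.932 -1.937
vertex 0.121 1.652 -3.021
endloop
endfacet
facet normal 0.566 0.136 -0.813
outer loop
vertex 0.818 3.687 -2.194
vertex 1.369 2.932 -1.937
vertex -0.43 2.408 -3.278
endloop
endfacet
facet normal -0.281 -0.003 0.960
outer loop
vertex 1.59 -1.023 4.473
vertex 0.954 -2.059 4.284
vertex 2.133 -2.116 4.629
endloop
endfacet
facet normal 0.358 0.304 0.883
outer loop
vertex 1.59 -1.023 4.473
vertex 2.133 -2.116 4.629
vertex 2.737 -1.202 4.069
endloop
endfacet
facet normal 0.286 0.854 0.434
outer loop
vertex 1.59 -1.023 4.473
vertex 2.737 -1.202 4.069
vertex 1.932 -0.581 3.377
endloop
endfacet
facet normal -0.398 0.887 0.234
outer loop
vertex 1.59 -1.023 4.473
vertex 1.932 -0.581 3.377
vertex 0.829 -1.111 3.51
endloop
endfacet
facet normal -0.748 0.357 0.559
outer loop
vertex 1.59 -1.023 4.473
vertex 0.829 -1.111 3.51
vertex 0.954 -2.059 4.284
endloop
endfacet
facet normal 0.796 -0.171 0.580
outer loop
vertex 2.737 -1.202 4.069
vertex 2.133 -2.116 4.629
vertex 2.811 -2.349 3.63
endloop
endfacet
facet normal -0.239 -0.668 0.705
outer loop
vertex 2.133 -2.116 4.629
vertex 0.954 -2.059 4.284
vertex 1.708 -2.879 3.763
endloop
endfacet
facet normal -0.995 -0.086 0.056
outer loop
vertex 0.954 -2.059 4.284
vertex 0.829 -1.111 3.51
vertex 0.903 -2.258 3.071
endloop
endfacet
facet normal -0.428 0.772 -0.470
outer loop
vertex 0.829 -1.111 3.51
vertex 1.932 -0.581 3.377
vertex 1.507 -1.344 2.511
endloop
endfacet
facet normal 0.680 0.718 -0.146
outer loop
vertex 1.932 -0.581 3.377
vertex 2.737 -1.202 4.069
vertex 2.686 -1.401 2.856
endloop
endfacet
facet normal 0.398 -0.887 -0.234
outer loop
vertex 2.05 -2.437 2.667
vertex 2.811 -2.349 3.63
vertex 1.708 -2.879 3.763
endloop
endfacet
facet normal -0.286 -0.854 -0.434
outer loop
vertex 2.05 -2.437 2.667
vertex 1.708 -2.879 3.763
vertex 0.903 -2.258 3.071
endloop
endfacet
facet normal -0.358 -0.304 -0.883
outer loop
vertex 2.05 -2.437 2.667
vertex 0.903 -2.258 3.071
vertex 1.507 -1.344 2.511
endloop
endfacet
facet normal 0.281 0.003 -0.960
outer loop
vertex 2.05 -2.437 2.667
vertex 1.507 -1.344 2.511
vertex 2.686 -1.401 2.856
endloop
endfacet
facet normal 0.748 -0.357 -0.559
outer loop
vertex 2.05 -2.437 2.667
vertex 2.686 -1.401 2.856
vertex 2.811 -2.349 3.63
endloop
endfacet
facet normal 0.428 -0.772 0.470
outer loop
vertex 1.708 -2.879 3.763
vertex 2.811 -2.349 3.63
vertex 2.133 -2.116 4.629
endloop
endfacet
facet normal -0.680 -0.718 0.146
outer loop
vertex 0.903 -2.258 3.071
vertex 1.708 -2.879 3.763
vertex 0.954 -2.059 4.284
endloop
endfacet
facet normal -0.796 0.171 -0.580
outer loop
vertex 1.507 -1.344 2.511
vertex 0.903 -2.258 3.071
vertex 0.829 -1.111 3.51
endloop
endfacet
facet normal 0.239 0.668 -0.705
outer loop
vertex 2.686 -1.401 2.856
vertex 1.507 -1.344 2.511
vertex 1.932 -0.581 3.377
endloop
endfacet
facet normal 0.995 0.086 -0.056
outer loop
vertex 2.811 -2.349 3.63
vertex 2.686 -1.401 2.856
vertex 2.737 -1.202 4.069
endloop
endfacet

endsolid


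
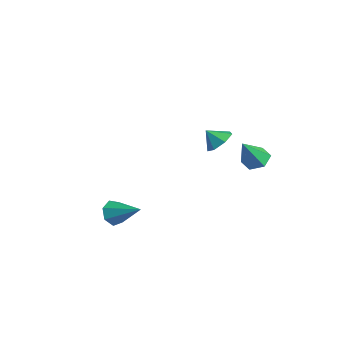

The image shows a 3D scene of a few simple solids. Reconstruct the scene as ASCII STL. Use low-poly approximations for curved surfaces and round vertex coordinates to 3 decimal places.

solid 
facet normal 0.366 0.602 -0.710
outer loop
vertex -1.601 2.394 0.81
vertex -2.289 3.011 0.979
vertex -1.438 2.96 1.374
endloop
endfacet
facet normal 0.498 -0.680 0.538
outer loop
vertex -1.601 2.394 0.81
vertex -1.438 2.96 1.374
vertex -2.691 2.349 1.761
endloop
endfacet
facet normal 0.366 0.602 -0.710
outer loop
vertex -1.438 2.96 1.374
vertex -2.289 3.011 0.979
vertex -1.916 3.565 1.641
endloop
endfacet
facet normal 0.351 -0.132 0.927
outer loop
vertex -1.438 2.96 1.374
vertex -1.916 3.565 1.641
vertex -2.691 2.349 1.761
endloop
endfacet
facet normal 0.366 0.602 -0.710
outer loop
vertex -1.916 3.565 1.641
vertex -2.289 3.011 0.979
vertex -2.675 3.753 1.409
endloop
endfacet
facet normal -0.229 0.239 0.944
outer loop
vertex -1.916 3.565 1.641
vertex -2.675 3.753 1.409
vertex -2.691 2.349 1.761
endloop
endfacet
facet normal 0.365 0.602 -0.711
outer loop
vertex -2.675 3.753 1.409
vertex -2.289 3.011 0.979
vertex -3.144 3.382 0.854
endloop
endfacet
facet normal -0.803 0.154 0.576
outer loop
vertex -2.675 3.753 1.409
vertex -3.144 3.382 0.854
vertex -2.691 2.349 1.761
endloop
endfacet
facet normal 0.365 0.602 -0.710
outer loop
vertex -3.144 3.382 0.854
vertex -2.289 3.011 0.979
vertex -2.969 2.732 0.393
endloop
endfacet
facet normal -0.941 -0.324 0.100
outer loop
vertex -3.144 3.382 0.854
vertex -2.969 2.732 0.393
vertex -2.691 2.349 1.761
endloop
endfacet
facet normal 0.366 0.601 -0.710
outer loop
vertex -2.969 2.732 0.393
vertex -2.289 3.011 0.979
vertex -2.282 2.292 0.374
endloop
endfacet
facet normal -0.538 -0.834 -0.124
outer loop
vertex -2.969 2.732 0.393
vertex -2.282 2.292 0.374
vertex -2.691 2.349 1.761
endloop
endfacet
facet normal 0.365 0.602 -0.711
outer loop
vertex -2.282 2.292 0.374
vertex -2.289 3.011 0.979
vertex -1.601 2.394 0.81
endloop
endfacet
facet normal 0.103 -0.992 0.071
outer loop
vertex -2.282 2.292 0.374
vertex -1.601 2.394 0.81
vertex -2.691 2.349 1.761
endloop
endfacet
facet normal -0.744 -0.493 -0.450
outer loop
vertex 1.704 -4.475 -1.713
vertex 1.191 -4.266 -1.094
vertex 1.346 -3.856 -1.799
endloop
endfacet
facet normal 0.684 0.304 -0.663
outer loop
vertex 1.704 -4.475 -1.713
vertex 1.346 -3.856 -1.799
vertex 2.629 -3.314 -0.226
endloop
endfacet
facet normal -0.745 -0.493 -0.450
outer loop
vertex 1.346 -3.856 -1.799
vertex 1.191 -4.266 -1.094
vertex 0.872 -3.545 -1.355
endloop
endfacet
facet normal 0.167 0.882 -0.440
outer loop
vertex 1.346 -3.856 -1.799
vertex 0.872 -3.545 -1.355
vertex 2.629 -3.314 -0.226
endloop
endfacet
facet normal -0.745 -0.493 -0.450
outer loop
vertex 0.872 -3.545 -1.355
vertex 1.191 -4.266 -1.094
vertex 0.638 -3.777 -0.714
endloop
endfacet
facet normal -0.275 0.932 0.237
outer loop
vertex 0.872 -3.545 -1.355
vertex 0.638 -3.777 -0.714
vertex 2.629 -3.314 -0.226
endloop
endfacet
facet normal -0.745 -0.493 -0.450
outer loop
vertex 0.638 -3.777 -0.714
vertex 1.191 -4.266 -1.094
vertex 0.821 -4.377 -0.36
endloop
endfacet
facet normal -0.306 0.413 0.858
outer loop
vertex 0.638 -3.777 -0.714
vertex 0.821 -4.377 -0.36
vertex 2.629 -3.314 -0.226
endloop
endfacet
facet normal -0.744 -0.494 -0.450
outer loop
vertex 0.821 -4.377 -0.36
vertex 1.191 -4.266 -1.094
vertex 1.283 -4.893 -0.558
endloop
endfacet
facet normal 0.095 -0.282 0.955
outer loop
vertex 0.821 -4.377 -0.36
vertex 1.283 -4.893 -0.558
vertex 2.629 -3.314 -0.226
endloop
endfacet
facet normal -0.745 -0.493 -0.449
outer loop
vertex 1.283 -4.893 -0.558
vertex 1.191 -4.266 -1.094
vertex 1.675 -4.936 -1.161
endloop
endfacet
facet normal 0.629 -0.631 0.454
outer loop
vertex 1.283 -4.893 -0.558
vertex 1.675 -4.936 -1.161
vertex 2.629 -3.314 -0.226
endloop
endfacet
facet normal -0.744 -0.493 -0.451
outer loop
vertex 1.675 -4.936 -1.161
vertex 1.191 -4.266 -1.094
vertex 1.704 -4.475 -1.713
endloop
endfacet
facet normal 0.890 -0.372 -0.264
outer loop
vertex 1.675 -4.936 -1.161
vertex 1.704 -4.475 -1.713
vertex 2.629 -3.314 -0.226
endloop
endfacet
facet normal -0.260 0.520 -0.814
outer loop
vertex 4.163 2.784 2.491
vertex 3.371 2.657 2.663
vertex 3.755 3.317 2.962
endloop
endfacet
facet normal 0.866 0.338 0.367
outer loop
vertex 4.163 2.784 2.491
vertex 3.755 3.317 2.962
vertex 3.869 1.663 4.217
endloop
endfacet
facet normal -0.261 0.520 -0.813
outer loop
vertex 3.755 3.317 2.962
vertex 3.371 2.657 2.663
vertex 2.964 3.19 3.135
endloop
endfacet
facet normal 0.076 0.606 0.792
outer loop
vertex 3.755 3.317 2.962
vertex 2.964 3.19 3.135
vertex 3.869 1.663 4.217
endloop
endfacet
facet normal -0.261 0.520 -0.813
outer loop
vertex 2.964 3.19 3.135
vertex 3.371 2.657 2.663
vertex 2.58 2.53 2.836
endloop
endfacet
facet normal -0.701 0.087 0.708
outer loop
vertex 2.964 3.19 3.135
vertex 2.58 2.53 2.836
vertex 3.869 1.663 4.217
endloop
endfacet
facet normal -0.261 0.520 -0.813
outer loop
vertex 2.58 2.53 2.836
vertex 3.371 2.657 2.663
vertex 2.987 1.997 2.364
endloop
endfacet
facet normal -0.685 -0.700 0.200
outer loop
vertex 2.58 2.53 2.836
vertex 2.987 1.997 2.364
vertex 3.869 1.663 4.217
endloop
endfacet
facet normal -0.260 0.520 -0.814
outer loop
vertex 2.987 1.997 2.364
vertex 3.371 2.657 2.663
vertex 3.779 2.124 2.192
endloop
endfacet
facet normal 0.106 -0.968 -0.225
outer loop
vertex 2.987 1.997 2.364
vertex 3.779 2.124 2.192
vertex 3.869 1.663 4.217
endloop
endfacet
facet normal -0.260 0.520 -0.814
outer loop
vertex 3.779 2.124 2.192
vertex 3.371 2.657 2.663
vertex 4.163 2.784 2.491
endloop
endfacet
facet normal 0.882 -0.449 -0.141
outer loop
vertex 3.779 2.124 2.192
vertex 4.163 2.784 2.491
vertex 3.869 1.663 4.217
endloop
endfacet

endsolid


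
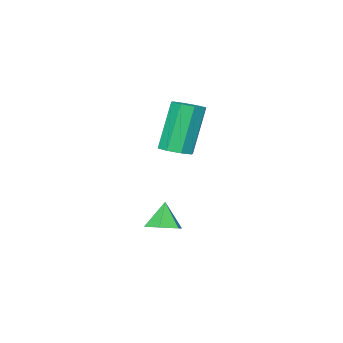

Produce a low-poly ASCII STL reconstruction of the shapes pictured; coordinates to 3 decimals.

solid 
facet normal 0.340 0.274 -0.900
outer loop
vertex -0.616 -2.435 -1.092
vertex -1.133 -2.811 -1.402
vertex -1.241 -2.129 -1.235
endloop
endfacet
facet normal 0.134 0.631 0.764
outer loop
vertex -0.616 -2.435 -1.092
vertex -1.241 -2.129 -1.235
vertex -1.527 -3.129 -0.358
endloop
endfacet
facet normal 0.340 0.274 -0.900
outer loop
vertex -1.241 -2.129 -1.235
vertex -1.133 -2.811 -1.402
vertex -1.757 -2.506 -1.545
endloop
endfacet
facet normal -0.687 0.580 0.438
outer loop
vertex -1.241 -2.129 -1.235
vertex -1.757 -2.506 -1.545
vertex -1.527 -3.129 -0.358
endloop
endfacet
facet normal 0.340 0.275 -0.899
outer loop
vertex -1.757 -2.506 -1.545
vertex -1.133 -2.811 -1.402
vertex -1.649 -3.187 -1.712
endloop
endfacet
facet normal -0.979 -0.179 0.096
outer loop
vertex -1.757 -2.506 -1.545
vertex -1.649 -3.187 -1.712
vertex -1.527 -3.129 -0.358
endloop
endfacet
facet normal 0.341 0.274 -0.899
outer loop
vertex -1.649 -3.187 -1.712
vertex -1.133 -2.811 -1.402
vertex -1.024 -3.492 -1.568
endloop
endfacet
facet normal -0.452 -0.889 0.079
outer loop
vertex -1.649 -3.187 -1.712
vertex -1.024 -3.492 -1.568
vertex -1.527 -3.129 -0.358
endloop
endfacet
facet normal 0.341 0.274 -0.899
outer loop
vertex -1.024 -3.492 -1.568
vertex -1.133 -2.811 -1.402
vertex -0.508 -3.116 -1.258
endloop
endfacet
facet normal 0.368 -0.838 0.404
outer loop
vertex -1.024 -3.492 -1.568
vertex -0.508 -3.116 -1.258
vertex -1.527 -3.129 -0.358
endloop
endfacet
facet normal 0.341 0.273 -0.900
outer loop
vertex -0.508 -3.116 -1.258
vertex -1.133 -2.811 -1.402
vertex -0.616 -2.435 -1.092
endloop
endfacet
facet normal 0.661 -0.077 0.747
outer loop
vertex -0.508 -3.116 -1.258
vertex -0.616 -2.435 -1.092
vertex -1.527 -3.129 -0.358
endloop
endfacet
facet normal 0.358 0.063 -0.932
outer loop
vertex -1.57 -3.554 2.168
vertex -2.13 -3.242 1.974
vertex -1.537 -3.045 2.215
endloop
endfacet
facet normal 0.932 -0.093 0.351
outer loop
vertex -1.57 -3.554 2.168
vertex -1.537 -3.045 2.215
vertex -2.349 -3.689 4.2
endloop
endfacet
facet normal 0.932 -0.092 0.351
outer loop
vertex -2.349 -3.689 4.2
vertex -1.537 -3.045 2.215
vertex -2.316 -3.18 4.246
endloop
endfacet
facet normal -0.356 -0.061 0.932
outer loop
vertex -2.349 -3.689 4.2
vertex -2.316 -3.18 4.246
vertex -2.91 -3.378 4.006
endloop
endfacet
facet normal 0.358 0.062 -0.932
outer loop
vertex -1.537 -3.045 2.215
vertex -2.13 -3.242 1.974
vertex -1.852 -2.651 2.12
endloop
endfacet
facet normal 0.704 0.638 0.312
outer loop
vertex -1.537 -3.045 2.215
vertex -1.852 -2.651 2.12
vertex -2.316 -3.18 4.246
endloop
endfacet
facet normal 0.704 0.638 0.312
outer loop
vertex -2.316 -3.18 4.246
vertex -1.852 -2.651 2.12
vertex -2.631 -2.786 4.152
endloop
endfacet
facet normal -0.356 -0.062 0.932
outer loop
vertex -2.316 -3.18 4.246
vertex -2.631 -2.786 4.152
vertex -2.91 -3.378 4.006
endloop
endfacet
facet normal 0.357 0.062 -0.932
outer loop
vertex -1.852 -2.651 2.12
vertex -2.13 -3.242 1.974
vertex -2.33 -2.604 1.94
endloop
endfacet
facet normal 0.064 0.994 0.090
outer loop
vertex -1.852 -2.651 2.12
vertex -2.33 -2.604 1.94
vertex -2.631 -2.786 4.152
endloop
endfacet
facet normal 0.064 0.994 0.090
outer loop
vertex -2.631 -2.786 4.152
vertex -2.33 -2.604 1.94
vertex -3.109 -2.739 3.972
endloop
endfacet
facet normal -0.357 -0.062 0.932
outer loop
vertex -2.631 -2.786 4.152
vertex -3.109 -2.739 3.972
vertex -2.91 -3.378 4.006
endloop
endfacet
facet normal 0.357 0.062 -0.932
outer loop
vertex -2.33 -2.604 1.94
vertex -2.13 -3.242 1.974
vertex -2.691 -2.931 1.78
endloop
endfacet
facet normal -0.614 0.768 -0.184
outer loop
vertex -2.33 -2.604 1.94
vertex -2.691 -2.931 1.78
vertex -3.109 -2.739 3.972
endloop
endfacet
facet normal -0.614 0.768 -0.184
outer loop
vertex -3.109 -2.739 3.972
vertex -2.691 -2.931 1.78
vertex -3.47 -3.066 3.812
endloop
endfacet
facet normal -0.357 -0.062 0.932
outer loop
vertex -3.109 -2.739 3.972
vertex -3.47 -3.066 3.812
vertex -2.91 -3.378 4.006
endloop
endfacet
facet normal 0.356 0.061 -0.932
outer loop
vertex -2.691 -2.931 1.78
vertex -2.13 -3.242 1.974
vertex -2.724 -3.44 1.734
endloop
endfacet
facet normal -0.932 0.092 -0.351
outer loop
vertex -2.691 -2.931 1.78
vertex -2.724 -3.44 1.734
vertex -3.47 -3.066 3.812
endloop
endfacet
facet normal -0.932 0.093 -0.351
outer loop
vertex -3.47 -3.066 3.812
vertex -2.724 -3.44 1.734
vertex -3.503 -3.575 3.765
endloop
endfacet
facet normal -0.358 -0.063 0.932
outer loop
vertex -3.47 -3.066 3.812
vertex -3.503 -3.575 3.765
vertex -2.91 -3.378 4.006
endloop
endfacet
facet normal 0.356 0.062 -0.932
outer loop
vertex -2.724 -3.44 1.734
vertex -2.13 -3.242 1.974
vertex -2.409 -3.834 1.828
endloop
endfacet
facet normal -0.704 -0.638 -0.312
outer loop
vertex -2.724 -3.44 1.734
vertex -2.409 -3.834 1.828
vertex -3.503 -3.575 3.765
endloop
endfacet
facet normal -0.704 -0.638 -0.312
outer loop
vertex -3.503 -3.575 3.765
vertex -2.409 -3.834 1.828
vertex -3.188 -3.969 3.86
endloop
endfacet
facet normal -0.358 -0.062 0.932
outer loop
vertex -3.503 -3.575 3.765
vertex -3.188 -3.969 3.86
vertex -2.91 -3.378 4.006
endloop
endfacet
facet normal 0.357 0.062 -0.932
outer loop
vertex -2.409 -3.834 1.828
vertex -2.13 -3.242 1.974
vertex -1.931 -3.881 2.008
endloop
endfacet
facet normal -0.064 -0.994 -0.090
outer loop
vertex -2.409 -3.834 1.828
vertex -1.931 -3.881 2.008
vertex -3.188 -3.969 3.86
endloop
endfacet
facet normal -0.064 -0.994 -0.090
outer loop
vertex -3.188 -3.969 3.86
vertex -1.931 -3.881 2.008
vertex -2.71 -4.016 4.04
endloop
endfacet
facet normal -0.357 -0.062 0.932
outer loop
vertex -3.188 -3.969 3.86
vertex -2.71 -4.016 4.04
vertex -2.91 -3.378 4.006
endloop
endfacet
facet normal 0.357 0.062 -0.932
outer loop
vertex -1.931 -3.881 2.008
vertex -2.13 -3.242 1.974
vertex -1.57 -3.554 2.168
endloop
endfacet
facet normal 0.614 -0.768 0.184
outer loop
vertex -1.931 -3.881 2.008
vertex -1.57 -3.554 2.168
vertex -2.71 -4.016 4.04
endloop
endfacet
facet normal 0.614 -0.768 0.184
outer loop
vertex -2.71 -4.016 4.04
vertex -1.57 -3.554 2.168
vertex -2.349 -3.689 4.2
endloop
endfacet
facet normal -0.357 -0.062 0.932
outer loop
vertex -2.71 -4.016 4.04
vertex -2.349 -3.689 4.2
vertex -2.91 -3.378 4.006
endloop
endfacet

endsolid


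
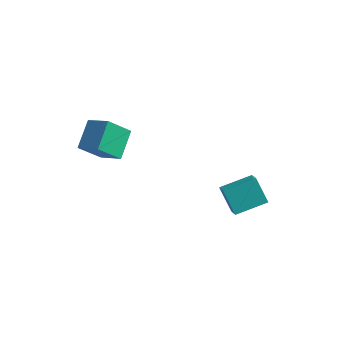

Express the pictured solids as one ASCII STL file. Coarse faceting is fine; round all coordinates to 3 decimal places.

solid 
facet normal -0.623 -0.743 -0.246
outer loop
vertex 3.219 1.672 -4.541
vertex 2.22 2.047 -3.141
vertex 2.568 2.44 -5.212
endloop
endfacet
facet normal 0.568 -0.213 -0.795
outer loop
vertex 3.82 3.933 -4.719
vertex 3.219 1.672 -4.541
vertex 2.568 2.44 -5.212
endloop
endfacet
facet normal -0.623 -0.743 -0.246
outer loop
vertex 2.568 2.44 -5.212
vertex 2.22 2.047 -3.141
vertex 1.569 2.815 -3.812
endloop
endfacet
facet normal -0.539 0.635 -0.554
outer loop
vertex 1.569 2.815 -3.812
vertex 3.82 3.933 -4.719
vertex 2.568 2.44 -5.212
endloop
endfacet
facet normal 0.539 -0.635 0.554
outer loop
vertex 3.219 1.672 -4.541
vertex 3.472 3.54 -2.648
vertex 2.22 2.047 -3.141
endloop
endfacet
facet normal 0.568 -0.213 -0.795
outer loop
vertex 4.471 3.165 -4.048
vertex 3.219 1.672 -4.541
vertex 3.82 3.933 -4.719
endloop
endfacet
facet normal 0.539 -0.635 0.554
outer loop
vertex 4.471 3.165 -4.048
vertex 3.472 3.54 -2.648
vertex 3.219 1.672 -4.541
endloop
endfacet
facet normal -0.568 0.213 0.795
outer loop
vertex 2.22 2.047 -3.141
vertex 3.472 3.54 -2.648
vertex 1.569 2.815 -3.812
endloop
endfacet
facet normal -0.539 0.635 -0.554
outer loop
vertex 2.821 4.308 -3.319
vertex 3.82 3.933 -4.719
vertex 1.569 2.815 -3.812
endloop
endfacet
facet normal -0.568 0.213 0.795
outer loop
vertex 1.569 2.815 -3.812
vertex 3.472 3.54 -2.648
vertex 2.821 4.308 -3.319
endloop
endfacet
facet normal 0.623 0.743 0.246
outer loop
vertex 2.821 4.308 -3.319
vertex 4.471 3.165 -4.048
vertex 3.82 3.933 -4.719
endloop
endfacet
facet normal 0.623 0.743 0.246
outer loop
vertex 3.472 3.54 -2.648
vertex 4.471 3.165 -4.048
vertex 2.821 4.308 -3.319
endloop
endfacet
facet normal -0.430 -0.564 0.705
outer loop
vertex -3.009 -2.446 1.718
vertex -3.303 -0.889 2.785
vertex -4.432 -2.235 1.018
endloop
endfacet
facet normal 0.154 -0.815 -0.559
outer loop
vertex -3.637 -1.191 -0.285
vertex -3.009 -2.446 1.718
vertex -4.432 -2.235 1.018
endloop
endfacet
facet normal -0.429 -0.565 0.705
outer loop
vertex -4.432 -2.235 1.018
vertex -3.303 -0.889 2.785
vertex -4.726 -0.679 2.086
endloop
endfacet
facet normal -0.890 0.132 -0.437
outer loop
vertex -4.726 -0.679 2.086
vertex -3.637 -1.191 -0.285
vertex -4.432 -2.235 1.018
endloop
endfacet
facet normal 0.890 -0.132 0.437
outer loop
vertex -3.009 -2.446 1.718
vertex -2.508 0.155 1.482
vertex -3.303 -0.889 2.785
endloop
endfacet
facet normal 0.154 -0.815 -0.559
outer loop
vertex -2.214 -1.401 0.414
vertex -3.009 -2.446 1.718
vertex -3.637 -1.191 -0.285
endloop
endfacet
facet normal 0.890 -0.132 0.437
outer loop
vertex -2.214 -1.401 0.414
vertex -2.508 0.155 1.482
vertex -3.009 -2.446 1.718
endloop
endfacet
facet normal -0.154 0.815 0.559
outer loop
vertex -3.303 -0.889 2.785
vertex -2.508 0.155 1.482
vertex -4.726 -0.679 2.086
endloop
endfacet
facet normal -0.890 0.132 -0.437
outer loop
vertex -3.931 0.366 0.782
vertex -3.637 -1.191 -0.285
vertex -4.726 -0.679 2.086
endloop
endfacet
facet normal -0.154 0.815 0.559
outer loop
vertex -4.726 -0.679 2.086
vertex -2.508 0.155 1.482
vertex -3.931 0.366 0.782
endloop
endfacet
facet normal 0.430 0.564 -0.705
outer loop
vertex -3.931 0.366 0.782
vertex -2.214 -1.401 0.414
vertex -3.637 -1.191 -0.285
endloop
endfacet
facet normal 0.430 0.565 -0.704
outer loop
vertex -2.508 0.155 1.482
vertex -2.214 -1.401 0.414
vertex -3.931 0.366 0.782
endloop
endfacet

endsolid


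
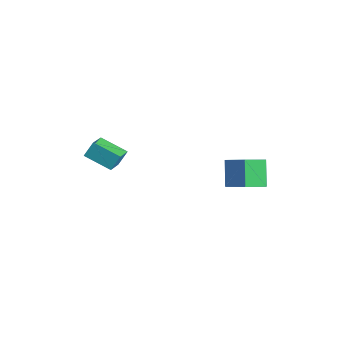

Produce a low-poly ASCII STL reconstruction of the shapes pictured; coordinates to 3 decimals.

solid 
facet normal -0.807 -0.465 0.364
outer loop
vertex -0.388 -3.572 1.82
vertex -1.313 -2.504 1.134
vertex -0.434 -4.156 0.973
endloop
endfacet
facet normal 0.589 -0.680 0.437
outer loop
vertex 0.953 -3.356 0.346
vertex -0.388 -3.572 1.82
vertex -0.434 -4.156 0.973
endloop
endfacet
facet normal -0.807 -0.465 0.364
outer loop
vertex -0.434 -4.156 0.973
vertex -1.313 -2.504 1.134
vertex -1.359 -3.088 0.287
endloop
endfacet
facet normal -0.045 -0.567 -0.822
outer loop
vertex -1.359 -3.088 0.287
vertex 0.953 -3.356 0.346
vertex -0.434 -4.156 0.973
endloop
endfacet
facet normal 0.045 0.567 0.822
outer loop
vertex -0.388 -3.572 1.82
vertex 0.074 -1.704 0.507
vertex -1.313 -2.504 1.134
endloop
endfacet
facet normal 0.589 -0.680 0.437
outer loop
vertex 0.999 -2.772 1.193
vertex -0.388 -3.572 1.82
vertex 0.953 -3.356 0.346
endloop
endfacet
facet normal 0.045 0.567 0.822
outer loop
vertex 0.999 -2.772 1.193
vertex 0.074 -1.704 0.507
vertex -0.388 -3.572 1.82
endloop
endfacet
facet normal -0.589 0.680 -0.437
outer loop
vertex -1.313 -2.504 1.134
vertex 0.074 -1.704 0.507
vertex -1.359 -3.088 0.287
endloop
endfacet
facet normal -0.045 -0.567 -0.822
outer loop
vertex 0.028 -2.288 -0.34
vertex 0.953 -3.356 0.346
vertex -1.359 -3.088 0.287
endloop
endfacet
facet normal -0.589 0.680 -0.437
outer loop
vertex -1.359 -3.088 0.287
vertex 0.074 -1.704 0.507
vertex 0.028 -2.288 -0.34
endloop
endfacet
facet normal 0.807 0.465 -0.364
outer loop
vertex 0.028 -2.288 -0.34
vertex 0.999 -2.772 1.193
vertex 0.953 -3.356 0.346
endloop
endfacet
facet normal 0.807 0.465 -0.364
outer loop
vertex 0.074 -1.704 0.507
vertex 0.999 -2.772 1.193
vertex 0.028 -2.288 -0.34
endloop
endfacet
facet normal -0.529 0.362 0.767
outer loop
vertex 3.529 3.599 -0.359
vertex 3.723 4.909 -0.844
vertex 1.921 3.453 -1.398
endloop
endfacet
facet normal -0.138 -0.929 0.344
outer loop
vertex 2.857 2.811 -2.756
vertex 3.529 3.599 -0.359
vertex 1.921 3.453 -1.398
endloop
endfacet
facet normal -0.529 0.362 0.768
outer loop
vertex 1.921 3.453 -1.398
vertex 3.723 4.909 -0.844
vertex 2.115 4.763 -1.882
endloop
endfacet
facet normal -0.837 -0.076 -0.541
outer loop
vertex 2.115 4.763 -1.882
vertex 2.857 2.811 -2.756
vertex 1.921 3.453 -1.398
endloop
endfacet
facet normal 0.837 0.076 0.541
outer loop
vertex 3.529 3.599 -0.359
vertex 4.659 4.267 -2.202
vertex 3.723 4.909 -0.844
endloop
endfacet
facet normal -0.138 -0.929 0.344
outer loop
vertex 4.465 2.957 -1.718
vertex 3.529 3.599 -0.359
vertex 2.857 2.811 -2.756
endloop
endfacet
facet normal 0.838 0.076 0.541
outer loop
vertex 4.465 2.957 -1.718
vertex 4.659 4.267 -2.202
vertex 3.529 3.599 -0.359
endloop
endfacet
facet normal 0.138 0.929 -0.344
outer loop
vertex 3.723 4.909 -0.844
vertex 4.659 4.267 -2.202
vertex 2.115 4.763 -1.882
endloop
endfacet
facet normal -0.838 -0.076 -0.541
outer loop
vertex 3.051 4.121 -3.241
vertex 2.857 2.811 -2.756
vertex 2.115 4.763 -1.882
endloop
endfacet
facet normal 0.138 0.929 -0.344
outer loop
vertex 2.115 4.763 -1.882
vertex 4.659 4.267 -2.202
vertex 3.051 4.121 -3.241
endloop
endfacet
facet normal 0.528 -0.362 -0.768
outer loop
vertex 3.051 4.121 -3.241
vertex 4.465 2.957 -1.718
vertex 2.857 2.811 -2.756
endloop
endfacet
facet normal 0.529 -0.362 -0.768
outer loop
vertex 4.659 4.267 -2.202
vertex 4.465 2.957 -1.718
vertex 3.051 4.121 -3.241
endloop
endfacet

endsolid


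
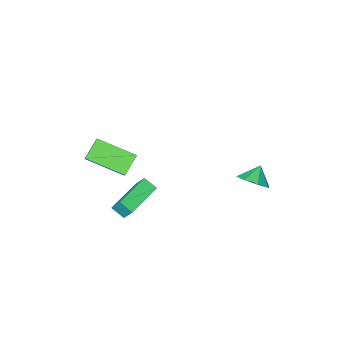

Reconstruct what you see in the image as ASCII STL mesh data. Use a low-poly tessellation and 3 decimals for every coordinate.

solid 
facet normal -0.364 -0.606 -0.708
outer loop
vertex 4.578 -1.716 3.132
vertex 3.634 -2.032 3.888
vertex 3.417 -0.109 2.353
endloop
endfacet
facet normal 0.755 0.253 -0.605
outer loop
vertex 3.766 0.472 3.032
vertex 4.578 -1.716 3.132
vertex 3.417 -0.109 2.353
endloop
endfacet
facet normal -0.364 -0.606 -0.708
outer loop
vertex 3.417 -0.109 2.353
vertex 3.634 -2.032 3.888
vertex 2.473 -0.425 3.109
endloop
endfacet
facet normal -0.545 0.755 -0.365
outer loop
vertex 2.473 -0.425 3.109
vertex 3.766 0.472 3.032
vertex 3.417 -0.109 2.353
endloop
endfacet
facet normal 0.545 -0.755 0.365
outer loop
vertex 4.578 -1.716 3.132
vertex 3.983 -1.451 4.567
vertex 3.634 -2.032 3.888
endloop
endfacet
facet normal 0.755 0.253 -0.605
outer loop
vertex 4.927 -1.135 3.811
vertex 4.578 -1.716 3.132
vertex 3.766 0.472 3.032
endloop
endfacet
facet normal 0.545 -0.755 0.365
outer loop
vertex 4.927 -1.135 3.811
vertex 3.983 -1.451 4.567
vertex 4.578 -1.716 3.132
endloop
endfacet
facet normal -0.755 -0.253 0.605
outer loop
vertex 3.634 -2.032 3.888
vertex 3.983 -1.451 4.567
vertex 2.473 -0.425 3.109
endloop
endfacet
facet normal -0.545 0.755 -0.365
outer loop
vertex 2.822 0.156 3.788
vertex 3.766 0.472 3.032
vertex 2.473 -0.425 3.109
endloop
endfacet
facet normal -0.755 -0.253 0.605
outer loop
vertex 2.473 -0.425 3.109
vertex 3.983 -1.451 4.567
vertex 2.822 0.156 3.788
endloop
endfacet
facet normal 0.364 0.606 0.708
outer loop
vertex 2.822 0.156 3.788
vertex 4.927 -1.135 3.811
vertex 3.766 0.472 3.032
endloop
endfacet
facet normal 0.364 0.606 0.708
outer loop
vertex 3.983 -1.451 4.567
vertex 4.927 -1.135 3.811
vertex 2.822 0.156 3.788
endloop
endfacet
facet normal 0.660 0.227 -0.716
outer loop
vertex -1.903 2.576 0.852
vertex -2.55 2.467 0.221
vertex -2.249 3.166 0.72
endloop
endfacet
facet normal 0.019 0.229 0.973
outer loop
vertex -1.903 2.576 0.852
vertex -2.249 3.166 0.72
vertex -3.23 2.233 0.959
endloop
endfacet
facet normal 0.661 0.226 -0.716
outer loop
vertex -2.249 3.166 0.72
vertex -2.55 2.467 0.221
vertex -2.771 3.346 0.295
endloop
endfacet
facet normal -0.381 0.585 0.716
outer loop
vertex -2.249 3.166 0.72
vertex -2.771 3.346 0.295
vertex -3.23 2.233 0.959
endloop
endfacet
facet normal 0.660 0.226 -0.716
outer loop
vertex -2.771 3.346 0.295
vertex -2.55 2.467 0.221
vertex -3.164 3.011 -0.173
endloop
endfacet
facet normal -0.802 0.513 0.306
outer loop
vertex -2.771 3.346 0.295
vertex -3.164 3.011 -0.173
vertex -3.23 2.233 0.959
endloop
endfacet
facet normal 0.660 0.226 -0.716
outer loop
vertex -3.164 3.011 -0.173
vertex -2.55 2.467 0.221
vertex -3.197 2.357 -0.41
endloop
endfacet
facet normal -0.998 0.057 -0.019
outer loop
vertex -3.164 3.011 -0.173
vertex -3.197 2.357 -0.41
vertex -3.23 2.233 0.959
endloop
endfacet
facet normal 0.660 0.226 -0.716
outer loop
vertex -3.197 2.357 -0.41
vertex -2.55 2.467 0.221
vertex -2.851 1.767 -0.277
endloop
endfacet
facet normal -0.854 -0.516 -0.067
outer loop
vertex -3.197 2.357 -0.41
vertex -2.851 1.767 -0.277
vertex -3.23 2.233 0.959
endloop
endfacet
facet normal 0.660 0.226 -0.717
outer loop
vertex -2.851 1.767 -0.277
vertex -2.55 2.467 0.221
vertex -2.329 1.587 0.147
endloop
endfacet
facet normal -0.454 -0.871 0.189
outer loop
vertex -2.851 1.767 -0.277
vertex -2.329 1.587 0.147
vertex -3.23 2.233 0.959
endloop
endfacet
facet normal 0.660 0.226 -0.716
outer loop
vertex -2.329 1.587 0.147
vertex -2.55 2.467 0.221
vertex -1.936 1.922 0.615
endloop
endfacet
facet normal -0.033 -0.800 0.600
outer loop
vertex -2.329 1.587 0.147
vertex -1.936 1.922 0.615
vertex -3.23 2.233 0.959
endloop
endfacet
facet normal 0.660 0.226 -0.716
outer loop
vertex -1.936 1.922 0.615
vertex -2.55 2.467 0.221
vertex -1.903 2.576 0.852
endloop
endfacet
facet normal 0.163 -0.343 0.925
outer loop
vertex -1.936 1.922 0.615
vertex -1.903 2.576 0.852
vertex -3.23 2.233 0.959
endloop
endfacet
facet normal -0.946 -0.293 0.138
outer loop
vertex 2.733 -0.096 1.281
vertex 2.672 0.521 2.177
vertex 2.468 0.543 0.822
endloop
endfacet
facet normal 0.057 -0.567 -0.822
outer loop
vertex 4.388 1.139 0.543
vertex 2.733 -0.096 1.281
vertex 2.468 0.543 0.822
endloop
endfacet
facet normal -0.946 -0.293 0.138
outer loop
vertex 2.468 0.543 0.822
vertex 2.672 0.521 2.177
vertex 2.407 1.16 1.718
endloop
endfacet
facet normal -0.319 0.770 -0.552
outer loop
vertex 2.407 1.16 1.718
vertex 4.388 1.139 0.543
vertex 2.468 0.543 0.822
endloop
endfacet
facet normal 0.319 -0.770 0.552
outer loop
vertex 2.733 -0.096 1.281
vertex 4.592 1.117 1.898
vertex 2.672 0.521 2.177
endloop
endfacet
facet normal 0.057 -0.567 -0.822
outer loop
vertex 4.653 0.5 1.002
vertex 2.733 -0.096 1.281
vertex 4.388 1.139 0.543
endloop
endfacet
facet normal 0.319 -0.770 0.552
outer loop
vertex 4.653 0.5 1.002
vertex 4.592 1.117 1.898
vertex 2.733 -0.096 1.281
endloop
endfacet
facet normal -0.057 0.567 0.822
outer loop
vertex 2.672 0.521 2.177
vertex 4.592 1.117 1.898
vertex 2.407 1.16 1.718
endloop
endfacet
facet normal -0.319 0.770 -0.552
outer loop
vertex 4.327 1.756 1.439
vertex 4.388 1.139 0.543
vertex 2.407 1.16 1.718
endloop
endfacet
facet normal -0.057 0.567 0.822
outer loop
vertex 2.407 1.16 1.718
vertex 4.592 1.117 1.898
vertex 4.327 1.756 1.439
endloop
endfacet
facet normal 0.946 0.293 -0.138
outer loop
vertex 4.327 1.756 1.439
vertex 4.653 0.5 1.002
vertex 4.388 1.139 0.543
endloop
endfacet
facet normal 0.946 0.293 -0.138
outer loop
vertex 4.592 1.117 1.898
vertex 4.653 0.5 1.002
vertex 4.327 1.756 1.439
endloop
endfacet

endsolid


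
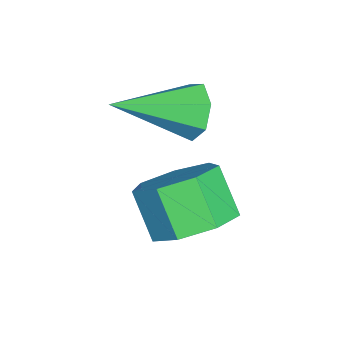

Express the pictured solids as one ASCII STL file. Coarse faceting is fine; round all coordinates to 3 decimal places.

solid 
facet normal 0.490 0.413 -0.768
outer loop
vertex 0.438 -0.192 -2.049
vertex -0.119 -0.709 -2.683
vertex -0.287 0.19 -2.306
endloop
endfacet
facet normal 0.218 0.795 0.566
outer loop
vertex 0.438 -0.192 -2.049
vertex -0.287 0.19 -2.306
vertex -0.204 -0.733 -1.043
endloop
endfacet
facet normal 0.218 0.795 0.566
outer loop
vertex -0.204 -0.733 -1.043
vertex -0.287 0.19 -2.306
vertex -0.929 -0.351 -1.3
endloop
endfacet
facet normal -0.490 -0.413 0.768
outer loop
vertex -0.204 -0.733 -1.043
vertex -0.929 -0.351 -1.3
vertex -0.761 -1.251 -1.677
endloop
endfacet
facet normal 0.490 0.413 -0.768
outer loop
vertex -0.287 0.19 -2.306
vertex -0.119 -0.709 -2.683
vertex -0.886 -0.105 -2.847
endloop
endfacet
facet normal -0.523 0.844 0.120
outer loop
vertex -0.287 0.19 -2.306
vertex -0.886 -0.105 -2.847
vertex -0.929 -0.351 -1.3
endloop
endfacet
facet normal -0.523 0.844 0.120
outer loop
vertex -0.929 -0.351 -1.3
vertex -0.886 -0.105 -2.847
vertex -1.528 -0.646 -1.841
endloop
endfacet
facet normal -0.490 -0.413 0.768
outer loop
vertex -0.929 -0.351 -1.3
vertex -1.528 -0.646 -1.841
vertex -0.761 -1.251 -1.677
endloop
endfacet
facet normal 0.489 0.413 -0.768
outer loop
vertex -0.886 -0.105 -2.847
vertex -0.119 -0.709 -2.683
vertex -0.907 -0.856 -3.264
endloop
endfacet
facet normal -0.871 0.257 -0.418
outer loop
vertex -0.886 -0.105 -2.847
vertex -0.907 -0.856 -3.264
vertex -1.528 -0.646 -1.841
endloop
endfacet
facet normal -0.871 0.257 -0.418
outer loop
vertex -1.528 -0.646 -1.841
vertex -0.907 -0.856 -3.264
vertex -1.549 -1.397 -2.259
endloop
endfacet
facet normal -0.490 -0.413 0.767
outer loop
vertex -1.528 -0.646 -1.841
vertex -1.549 -1.397 -2.259
vertex -0.761 -1.251 -1.677
endloop
endfacet
facet normal 0.489 0.413 -0.768
outer loop
vertex -0.907 -0.856 -3.264
vertex -0.119 -0.709 -2.683
vertex -0.335 -1.496 -3.244
endloop
endfacet
facet normal -0.562 -0.523 -0.641
outer loop
vertex -0.907 -0.856 -3.264
vertex -0.335 -1.496 -3.244
vertex -1.549 -1.397 -2.259
endloop
endfacet
facet normal -0.562 -0.523 -0.640
outer loop
vertex -1.549 -1.397 -2.259
vertex -0.335 -1.496 -3.244
vertex -0.977 -2.037 -2.238
endloop
endfacet
facet normal -0.490 -0.413 0.767
outer loop
vertex -1.549 -1.397 -2.259
vertex -0.977 -2.037 -2.238
vertex -0.761 -1.251 -1.677
endloop
endfacet
facet normal 0.490 0.413 -0.768
outer loop
vertex -0.335 -1.496 -3.244
vertex -0.119 -0.709 -2.683
vertex 0.4 -1.544 -2.801
endloop
endfacet
facet normal 0.170 -0.909 -0.380
outer loop
vertex -0.335 -1.496 -3.244
vertex 0.4 -1.544 -2.801
vertex -0.977 -2.037 -2.238
endloop
endfacet
facet normal 0.170 -0.909 -0.380
outer loop
vertex -0.977 -2.037 -2.238
vertex 0.4 -1.544 -2.801
vertex -0.242 -2.085 -1.795
endloop
endfacet
facet normal -0.490 -0.413 0.768
outer loop
vertex -0.977 -2.037 -2.238
vertex -0.242 -2.085 -1.795
vertex -0.761 -1.251 -1.677
endloop
endfacet
facet normal 0.490 0.413 -0.767
outer loop
vertex 0.4 -1.544 -2.801
vertex -0.119 -0.709 -2.683
vertex 0.744 -0.964 -2.269
endloop
endfacet
facet normal 0.774 -0.611 0.165
outer loop
vertex 0.4 -1.544 -2.801
vertex 0.744 -0.964 -2.269
vertex -0.242 -2.085 -1.795
endloop
endfacet
facet normal 0.774 -0.611 0.165
outer loop
vertex -0.242 -2.085 -1.795
vertex 0.744 -0.964 -2.269
vertex 0.102 -1.505 -1.263
endloop
endfacet
facet normal -0.490 -0.413 0.768
outer loop
vertex -0.242 -2.085 -1.795
vertex 0.102 -1.505 -1.263
vertex -0.761 -1.251 -1.677
endloop
endfacet
facet normal 0.490 0.413 -0.768
outer loop
vertex 0.744 -0.964 -2.269
vertex -0.119 -0.709 -2.683
vertex 0.438 -0.192 -2.049
endloop
endfacet
facet normal 0.796 0.148 0.587
outer loop
vertex 0.744 -0.964 -2.269
vertex 0.438 -0.192 -2.049
vertex 0.102 -1.505 -1.263
endloop
endfacet
facet normal 0.796 0.148 0.587
outer loop
vertex 0.102 -1.505 -1.263
vertex 0.438 -0.192 -2.049
vertex -0.204 -0.733 -1.043
endloop
endfacet
facet normal -0.490 -0.413 0.768
outer loop
vertex 0.102 -1.505 -1.263
vertex -0.204 -0.733 -1.043
vertex -0.761 -1.251 -1.677
endloop
endfacet
facet normal -0.406 0.839 -0.363
outer loop
vertex -1.577 -1.02 -1.177
vertex -2.12 -1.053 -0.646
vertex -1.442 -0.71 -0.611
endloop
endfacet
facet normal 0.974 -0.010 -0.227
outer loop
vertex -1.577 -1.02 -1.177
vertex -1.442 -0.71 -0.611
vertex -1.3 -2.747 0.086
endloop
endfacet
facet normal -0.406 0.839 -0.363
outer loop
vertex -1.442 -0.71 -0.611
vertex -2.12 -1.053 -0.646
vertex -1.817 -0.658 -0.071
endloop
endfacet
facet normal 0.808 0.240 0.538
outer loop
vertex -1.442 -0.71 -0.611
vertex -1.817 -0.658 -0.071
vertex -1.3 -2.747 0.086
endloop
endfacet
facet normal -0.405 0.839 -0.363
outer loop
vertex -1.817 -0.658 -0.071
vertex -2.12 -1.053 -0.646
vertex -2.42 -0.903 0.036
endloop
endfacet
facet normal 0.132 0.107 0.986
outer loop
vertex -1.817 -0.658 -0.071
vertex -2.42 -0.903 0.036
vertex -1.3 -2.747 0.086
endloop
endfacet
facet normal -0.405 0.839 -0.363
outer loop
vertex -2.42 -0.903 0.036
vertex -2.12 -1.053 -0.646
vertex -2.797 -1.261 -0.371
endloop
endfacet
facet normal -0.546 -0.310 0.778
outer loop
vertex -2.42 -0.903 0.036
vertex -2.797 -1.261 -0.371
vertex -1.3 -2.747 0.086
endloop
endfacet
facet normal -0.405 0.839 -0.363
outer loop
vertex -2.797 -1.261 -0.371
vertex -2.12 -1.053 -0.646
vertex -2.663 -1.462 -0.985
endloop
endfacet
facet normal -0.714 -0.697 0.072
outer loop
vertex -2.797 -1.261 -0.371
vertex -2.663 -1.462 -0.985
vertex -1.3 -2.747 0.086
endloop
endfacet
facet normal -0.407 0.839 -0.361
outer loop
vertex -2.663 -1.462 -0.985
vertex -2.12 -1.053 -0.646
vertex -2.121 -1.354 -1.344
endloop
endfacet
facet normal -0.246 -0.761 -0.600
outer loop
vertex -2.663 -1.462 -0.985
vertex -2.121 -1.354 -1.344
vertex -1.3 -2.747 0.086
endloop
endfacet
facet normal -0.405 0.840 -0.362
outer loop
vertex -2.121 -1.354 -1.344
vertex -2.12 -1.053 -0.646
vertex -1.577 -1.02 -1.177
endloop
endfacet
facet normal 0.505 -0.455 -0.733
outer loop
vertex -2.121 -1.354 -1.344
vertex -1.577 -1.02 -1.177
vertex -1.3 -2.747 0.086
endloop
endfacet

endsolid
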